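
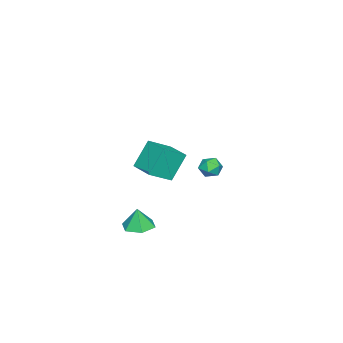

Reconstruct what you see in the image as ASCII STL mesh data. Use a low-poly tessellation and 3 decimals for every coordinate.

solid 
facet normal -0.055 0.044 -0.998
outer loop
vertex 4.46 -2.109 -2.854
vertex 3.501 -1.689 -2.783
vertex 4.346 -1.067 -2.802
endloop
endfacet
facet normal 0.870 0.071 0.488
outer loop
vertex 4.46 -2.109 -2.854
vertex 4.346 -1.067 -2.802
vertex 3.579 -1.751 -1.337
endloop
endfacet
facet normal -0.054 0.043 -0.998
outer loop
vertex 4.346 -1.067 -2.802
vertex 3.501 -1.689 -2.783
vertex 3.387 -0.646 -2.732
endloop
endfacet
facet normal 0.370 0.752 0.545
outer loop
vertex 4.346 -1.067 -2.802
vertex 3.387 -0.646 -2.732
vertex 3.579 -1.751 -1.337
endloop
endfacet
facet normal -0.054 0.043 -0.998
outer loop
vertex 3.387 -0.646 -2.732
vertex 3.501 -1.689 -2.783
vertex 2.541 -1.268 -2.713
endloop
endfacet
facet normal -0.471 0.659 0.587
outer loop
vertex 3.387 -0.646 -2.732
vertex 2.541 -1.268 -2.713
vertex 3.579 -1.751 -1.337
endloop
endfacet
facet normal -0.054 0.043 -0.998
outer loop
vertex 2.541 -1.268 -2.713
vertex 3.501 -1.689 -2.783
vertex 2.655 -2.311 -2.764
endloop
endfacet
facet normal -0.812 -0.117 0.572
outer loop
vertex 2.541 -1.268 -2.713
vertex 2.655 -2.311 -2.764
vertex 3.579 -1.751 -1.337
endloop
endfacet
facet normal -0.055 0.044 -0.998
outer loop
vertex 2.655 -2.311 -2.764
vertex 3.501 -1.689 -2.783
vertex 3.615 -2.731 -2.835
endloop
endfacet
facet normal -0.311 -0.799 0.515
outer loop
vertex 2.655 -2.311 -2.764
vertex 3.615 -2.731 -2.835
vertex 3.579 -1.751 -1.337
endloop
endfacet
facet normal -0.055 0.044 -0.998
outer loop
vertex 3.615 -2.731 -2.835
vertex 3.501 -1.689 -2.783
vertex 4.46 -2.109 -2.854
endloop
endfacet
facet normal 0.529 -0.704 0.473
outer loop
vertex 3.615 -2.731 -2.835
vertex 4.46 -2.109 -2.854
vertex 3.579 -1.751 -1.337
endloop
endfacet
facet normal -0.623 -0.781 0.039
outer loop
vertex -4.695 -0.548 -1.145
vertex -4.108 -1.035 -1.525
vertex -4.129 -0.976 -0.675
endloop
endfacet
facet normal -0.739 -0.337 0.583
outer loop
vertex -4.695 -0.548 -1.145
vertex -4.129 -0.976 -0.675
vertex -4.333 -0.175 -0.471
endloop
endfacet
facet normal -0.899 0.305 0.314
outer loop
vertex -4.695 -0.548 -1.145
vertex -4.333 -0.175 -0.471
vertex -4.438 0.262 -1.195
endloop
endfacet
facet normal -0.882 0.255 -0.397
outer loop
vertex -4.695 -0.548 -1.145
vertex -4.438 0.262 -1.195
vertex -4.299 -0.27 -1.846
endloop
endfacet
facet normal -0.712 -0.415 -0.567
outer loop
vertex -4.695 -0.548 -1.145
vertex -4.299 -0.27 -1.846
vertex -4.108 -1.035 -1.525
endloop
endfacet
facet normal -0.130 -0.276 0.952
outer loop
vertex -4.333 -0.175 -0.471
vertex -4.129 -0.976 -0.675
vertex -3.521 -0.43 -0.434
endloop
endfacet
facet normal 0.057 -0.996 0.071
outer loop
vertex -4.129 -0.976 -0.675
vertex -4.108 -1.035 -1.525
vertex -3.382 -0.962 -1.085
endloop
endfacet
facet normal -0.085 -0.404 -0.911
outer loop
vertex -4.108 -1.035 -1.525
vertex -4.299 -0.27 -1.846
vertex -3.487 -0.525 -1.809
endloop
endfacet
facet normal -0.361 0.683 -0.635
outer loop
vertex -4.299 -0.27 -1.846
vertex -4.438 0.262 -1.195
vertex -3.691 0.276 -1.605
endloop
endfacet
facet normal -0.390 0.762 0.517
outer loop
vertex -4.438 0.262 -1.195
vertex -4.333 -0.175 -0.471
vertex -3.712 0.335 -0.755
endloop
endfacet
facet normal 0.882 -0.255 0.397
outer loop
vertex -3.125 -0.152 -1.135
vertex -3.521 -0.43 -0.434
vertex -3.382 -0.962 -1.085
endloop
endfacet
facet normal 0.899 -0.305 -0.314
outer loop
vertex -3.125 -0.152 -1.135
vertex -3.382 -0.962 -1.085
vertex -3.487 -0.525 -1.809
endloop
endfacet
facet normal 0.739 0.337 -0.583
outer loop
vertex -3.125 -0.152 -1.135
vertex -3.487 -0.525 -1.809
vertex -3.691 0.276 -1.605
endloop
endfacet
facet normal 0.623 0.781 -0.039
outer loop
vertex -3.125 -0.152 -1.135
vertex -3.691 0.276 -1.605
vertex -3.712 0.335 -0.755
endloop
endfacet
facet normal 0.712 0.415 0.567
outer loop
vertex -3.125 -0.152 -1.135
vertex -3.712 0.335 -0.755
vertex -3.521 -0.43 -0.434
endloop
endfacet
facet normal 0.361 -0.683 0.635
outer loop
vertex -3.382 -0.962 -1.085
vertex -3.521 -0.43 -0.434
vertex -4.129 -0.976 -0.675
endloop
endfacet
facet normal 0.390 -0.762 -0.517
outer loop
vertex -3.487 -0.525 -1.809
vertex -3.382 -0.962 -1.085
vertex -4.108 -1.035 -1.525
endloop
endfacet
facet normal 0.130 0.276 -0.952
outer loop
vertex -3.691 0.276 -1.605
vertex -3.487 -0.525 -1.809
vertex -4.299 -0.27 -1.846
endloop
endfacet
facet normal -0.057 0.996 -0.071
outer loop
vertex -3.712 0.335 -0.755
vertex -3.691 0.276 -1.605
vertex -4.438 0.262 -1.195
endloop
endfacet
facet normal 0.085 0.404 0.911
outer loop
vertex -3.521 -0.43 -0.434
vertex -3.712 0.335 -0.755
vertex -4.333 -0.175 -0.471
endloop
endfacet
facet normal -0.707 0.492 -0.507
outer loop
vertex 2.26 -0.177 3.64
vertex 3.21 1.266 3.716
vertex 3.172 -0.685 1.876
endloop
endfacet
facet normal -0.549 -0.835 -0.044
outer loop
vertex 4.41 -1.546 2.764
vertex 2.26 -0.177 3.64
vertex 3.172 -0.685 1.876
endloop
endfacet
facet normal -0.707 0.492 -0.507
outer loop
vertex 3.172 -0.685 1.876
vertex 3.21 1.266 3.716
vertex 4.122 0.759 1.952
endloop
endfacet
facet normal 0.445 -0.248 -0.861
outer loop
vertex 4.122 0.759 1.952
vertex 4.41 -1.546 2.764
vertex 3.172 -0.685 1.876
endloop
endfacet
facet normal -0.445 0.248 0.861
outer loop
vertex 2.26 -0.177 3.64
vertex 4.448 0.405 4.604
vertex 3.21 1.266 3.716
endloop
endfacet
facet normal -0.549 -0.834 -0.044
outer loop
vertex 3.498 -1.039 4.528
vertex 2.26 -0.177 3.64
vertex 4.41 -1.546 2.764
endloop
endfacet
facet normal -0.445 0.247 0.861
outer loop
vertex 3.498 -1.039 4.528
vertex 4.448 0.405 4.604
vertex 2.26 -0.177 3.64
endloop
endfacet
facet normal 0.549 0.835 0.044
outer loop
vertex 3.21 1.266 3.716
vertex 4.448 0.405 4.604
vertex 4.122 0.759 1.952
endloop
endfacet
facet normal 0.445 -0.248 -0.861
outer loop
vertex 5.36 -0.103 2.84
vertex 4.41 -1.546 2.764
vertex 4.122 0.759 1.952
endloop
endfacet
facet normal 0.550 0.834 0.044
outer loop
vertex 4.122 0.759 1.952
vertex 4.448 0.405 4.604
vertex 5.36 -0.103 2.84
endloop
endfacet
facet normal 0.707 -0.492 0.507
outer loop
vertex 5.36 -0.103 2.84
vertex 3.498 -1.039 4.528
vertex 4.41 -1.546 2.764
endloop
endfacet
facet normal 0.707 -0.492 0.507
outer loop
vertex 4.448 0.405 4.604
vertex 3.498 -1.039 4.528
vertex 5.36 -0.103 2.84
endloop
endfacet

endsolid


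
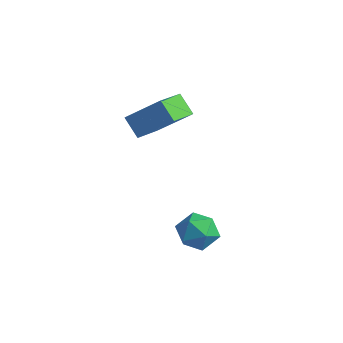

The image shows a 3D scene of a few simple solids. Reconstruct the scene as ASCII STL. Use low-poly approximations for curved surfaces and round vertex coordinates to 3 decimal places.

solid 
facet normal -0.111 0.804 0.583
outer loop
vertex 2.555 -2.671 -1.917
vertex 2.063 -3.122 -1.389
vertex 2.905 -3.094 -1.267
endloop
endfacet
facet normal 0.519 0.817 0.252
outer loop
vertex 2.555 -2.671 -1.917
vertex 2.905 -3.094 -1.267
vertex 3.283 -3.099 -2.03
endloop
endfacet
facet normal 0.399 0.798 -0.451
outer loop
vertex 2.555 -2.671 -1.917
vertex 3.283 -3.099 -2.03
vertex 2.674 -3.13 -2.624
endloop
endfacet
facet normal -0.306 0.774 -0.554
outer loop
vertex 2.555 -2.671 -1.917
vertex 2.674 -3.13 -2.624
vertex 1.92 -3.145 -2.228
endloop
endfacet
facet normal -0.622 0.778 0.085
outer loop
vertex 2.555 -2.671 -1.917
vertex 1.92 -3.145 -2.228
vertex 2.063 -3.122 -1.389
endloop
endfacet
facet normal 0.874 0.224 0.432
outer loop
vertex 3.283 -3.099 -2.03
vertex 2.905 -3.094 -1.267
vertex 3.24 -3.815 -1.572
endloop
endfacet
facet normal -0.147 0.203 0.968
outer loop
vertex 2.905 -3.094 -1.267
vertex 2.063 -3.122 -1.389
vertex 2.486 -3.83 -1.176
endloop
endfacet
facet normal -0.974 0.162 0.161
outer loop
vertex 2.063 -3.122 -1.389
vertex 1.92 -3.145 -2.228
vertex 1.877 -3.861 -1.77
endloop
endfacet
facet normal -0.462 0.155 -0.873
outer loop
vertex 1.92 -3.145 -2.228
vertex 2.674 -3.13 -2.624
vertex 2.255 -3.866 -2.533
endloop
endfacet
facet normal 0.680 0.193 -0.707
outer loop
vertex 2.674 -3.13 -2.624
vertex 3.283 -3.099 -2.03
vertex 3.097 -3.838 -2.411
endloop
endfacet
facet normal 0.306 -0.774 0.554
outer loop
vertex 2.605 -4.289 -1.883
vertex 3.24 -3.815 -1.572
vertex 2.486 -3.83 -1.176
endloop
endfacet
facet normal -0.399 -0.798 0.451
outer loop
vertex 2.605 -4.289 -1.883
vertex 2.486 -3.83 -1.176
vertex 1.877 -3.861 -1.77
endloop
endfacet
facet normal -0.519 -0.817 -0.252
outer loop
vertex 2.605 -4.289 -1.883
vertex 1.877 -3.861 -1.77
vertex 2.255 -3.866 -2.533
endloop
endfacet
facet normal 0.111 -0.804 -0.583
outer loop
vertex 2.605 -4.289 -1.883
vertex 2.255 -3.866 -2.533
vertex 3.097 -3.838 -2.411
endloop
endfacet
facet normal 0.622 -0.778 -0.085
outer loop
vertex 2.605 -4.289 -1.883
vertex 3.097 -3.838 -2.411
vertex 3.24 -3.815 -1.572
endloop
endfacet
facet normal 0.462 -0.155 0.873
outer loop
vertex 2.486 -3.83 -1.176
vertex 3.24 -3.815 -1.572
vertex 2.905 -3.094 -1.267
endloop
endfacet
facet normal -0.680 -0.193 0.707
outer loop
vertex 1.877 -3.861 -1.77
vertex 2.486 -3.83 -1.176
vertex 2.063 -3.122 -1.389
endloop
endfacet
facet normal -0.874 -0.224 -0.432
outer loop
vertex 2.255 -3.866 -2.533
vertex 1.877 -3.861 -1.77
vertex 1.92 -3.145 -2.228
endloop
endfacet
facet normal 0.147 -0.203 -0.968
outer loop
vertex 3.097 -3.838 -2.411
vertex 2.255 -3.866 -2.533
vertex 2.674 -3.13 -2.624
endloop
endfacet
facet normal 0.974 -0.162 -0.161
outer loop
vertex 3.24 -3.815 -1.572
vertex 3.097 -3.838 -2.411
vertex 3.283 -3.099 -2.03
endloop
endfacet
facet normal -0.675 -0.330 -0.660
outer loop
vertex -1.123 -3.097 2.062
vertex -1.32 -1.842 1.636
vertex -0.414 -3.212 1.395
endloop
endfacet
facet normal 0.147 -0.937 0.318
outer loop
vertex 0.76 -2.638 2.544
vertex -1.123 -3.097 2.062
vertex -0.414 -3.212 1.395
endloop
endfacet
facet normal -0.675 -0.330 -0.660
outer loop
vertex -0.414 -3.212 1.395
vertex -1.32 -1.842 1.636
vertex -0.611 -1.957 0.969
endloop
endfacet
facet normal 0.723 -0.117 -0.680
outer loop
vertex -0.611 -1.957 0.969
vertex 0.76 -2.638 2.544
vertex -0.414 -3.212 1.395
endloop
endfacet
facet normal -0.723 0.117 0.680
outer loop
vertex -1.123 -3.097 2.062
vertex -0.146 -1.268 2.785
vertex -1.32 -1.842 1.636
endloop
endfacet
facet normal 0.147 -0.937 0.318
outer loop
vertex 0.051 -2.523 3.211
vertex -1.123 -3.097 2.062
vertex 0.76 -2.638 2.544
endloop
endfacet
facet normal -0.723 0.117 0.680
outer loop
vertex 0.051 -2.523 3.211
vertex -0.146 -1.268 2.785
vertex -1.123 -3.097 2.062
endloop
endfacet
facet normal -0.147 0.937 -0.318
outer loop
vertex -1.32 -1.842 1.636
vertex -0.146 -1.268 2.785
vertex -0.611 -1.957 0.969
endloop
endfacet
facet normal 0.723 -0.117 -0.680
outer loop
vertex 0.563 -1.383 2.118
vertex 0.76 -2.638 2.544
vertex -0.611 -1.957 0.969
endloop
endfacet
facet normal -0.147 0.937 -0.318
outer loop
vertex -0.611 -1.957 0.969
vertex -0.146 -1.268 2.785
vertex 0.563 -1.383 2.118
endloop
endfacet
facet normal 0.675 0.330 0.660
outer loop
vertex 0.563 -1.383 2.118
vertex 0.051 -2.523 3.211
vertex 0.76 -2.638 2.544
endloop
endfacet
facet normal 0.675 0.330 0.660
outer loop
vertex -0.146 -1.268 2.785
vertex 0.051 -2.523 3.211
vertex 0.563 -1.383 2.118
endloop
endfacet

endsolid


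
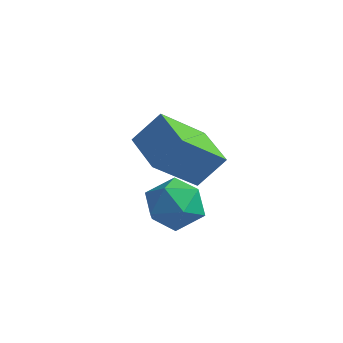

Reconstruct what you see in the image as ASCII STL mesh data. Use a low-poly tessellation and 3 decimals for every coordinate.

solid 
facet normal -0.380 0.911 0.160
outer loop
vertex 4.15 -1.986 -3.308
vertex 3.234 -2.323 -3.565
vertex 3.536 -2.366 -2.603
endloop
endfacet
facet normal 0.181 0.791 0.584
outer loop
vertex 4.15 -1.986 -3.308
vertex 3.536 -2.366 -2.603
vertex 4.518 -2.597 -2.594
endloop
endfacet
facet normal 0.744 0.647 0.170
outer loop
vertex 4.15 -1.986 -3.308
vertex 4.518 -2.597 -2.594
vertex 4.824 -2.697 -3.551
endloop
endfacet
facet normal 0.530 0.677 -0.511
outer loop
vertex 4.15 -1.986 -3.308
vertex 4.824 -2.697 -3.551
vertex 4.03 -2.528 -4.151
endloop
endfacet
facet normal -0.164 0.840 -0.517
outer loop
vertex 4.15 -1.986 -3.308
vertex 4.03 -2.528 -4.151
vertex 3.234 -2.323 -3.565
endloop
endfacet
facet normal 0.041 0.213 0.976
outer loop
vertex 4.518 -2.597 -2.594
vertex 3.536 -2.366 -2.603
vertex 3.83 -3.312 -2.409
endloop
endfacet
facet normal -0.867 0.406 0.290
outer loop
vertex 3.536 -2.366 -2.603
vertex 3.234 -2.323 -3.565
vertex 3.036 -3.143 -3.009
endloop
endfacet
facet normal -0.518 0.290 -0.805
outer loop
vertex 3.234 -2.323 -3.565
vertex 4.03 -2.528 -4.151
vertex 3.342 -3.243 -3.966
endloop
endfacet
facet normal 0.606 0.025 -0.795
outer loop
vertex 4.03 -2.528 -4.151
vertex 4.824 -2.697 -3.551
vertex 4.324 -3.474 -3.957
endloop
endfacet
facet normal 0.952 -0.022 0.307
outer loop
vertex 4.824 -2.697 -3.551
vertex 4.518 -2.597 -2.594
vertex 4.626 -3.517 -2.995
endloop
endfacet
facet normal -0.530 -0.677 0.511
outer loop
vertex 3.71 -3.854 -3.252
vertex 3.83 -3.312 -2.409
vertex 3.036 -3.143 -3.009
endloop
endfacet
facet normal -0.744 -0.647 -0.170
outer loop
vertex 3.71 -3.854 -3.252
vertex 3.036 -3.143 -3.009
vertex 3.342 -3.243 -3.966
endloop
endfacet
facet normal -0.181 -0.791 -0.584
outer loop
vertex 3.71 -3.854 -3.252
vertex 3.342 -3.243 -3.966
vertex 4.324 -3.474 -3.957
endloop
endfacet
facet normal 0.380 -0.911 -0.160
outer loop
vertex 3.71 -3.854 -3.252
vertex 4.324 -3.474 -3.957
vertex 4.626 -3.517 -2.995
endloop
endfacet
facet normal 0.164 -0.840 0.517
outer loop
vertex 3.71 -3.854 -3.252
vertex 4.626 -3.517 -2.995
vertex 3.83 -3.312 -2.409
endloop
endfacet
facet normal -0.606 -0.025 0.795
outer loop
vertex 3.036 -3.143 -3.009
vertex 3.83 -3.312 -2.409
vertex 3.536 -2.366 -2.603
endloop
endfacet
facet normal -0.952 0.022 -0.307
outer loop
vertex 3.342 -3.243 -3.966
vertex 3.036 -3.143 -3.009
vertex 3.234 -2.323 -3.565
endloop
endfacet
facet normal -0.041 -0.213 -0.976
outer loop
vertex 4.324 -3.474 -3.957
vertex 3.342 -3.243 -3.966
vertex 4.03 -2.528 -4.151
endloop
endfacet
facet normal 0.867 -0.406 -0.290
outer loop
vertex 4.626 -3.517 -2.995
vertex 4.324 -3.474 -3.957
vertex 4.824 -2.697 -3.551
endloop
endfacet
facet normal 0.518 -0.290 0.805
outer loop
vertex 3.83 -3.312 -2.409
vertex 4.626 -3.517 -2.995
vertex 4.518 -2.597 -2.594
endloop
endfacet
facet normal -0.440 -0.507 -0.741
outer loop
vertex 2.395 -1.848 -2.867
vertex 1.007 -0.943 -2.662
vertex 3.095 -0.467 -4.226
endloop
endfacet
facet normal 0.832 -0.542 -0.122
outer loop
vertex 3.693 0.223 -3.218
vertex 2.395 -1.848 -2.867
vertex 3.095 -0.467 -4.226
endloop
endfacet
facet normal -0.440 -0.507 -0.741
outer loop
vertex 3.095 -0.467 -4.226
vertex 1.007 -0.943 -2.662
vertex 1.706 0.438 -4.021
endloop
endfacet
facet normal 0.339 0.670 -0.660
outer loop
vertex 1.706 0.438 -4.021
vertex 3.693 0.223 -3.218
vertex 3.095 -0.467 -4.226
endloop
endfacet
facet normal -0.339 -0.670 0.660
outer loop
vertex 2.395 -1.848 -2.867
vertex 1.605 -0.253 -1.654
vertex 1.007 -0.943 -2.662
endloop
endfacet
facet normal 0.831 -0.542 -0.123
outer loop
vertex 2.994 -1.158 -1.859
vertex 2.395 -1.848 -2.867
vertex 3.693 0.223 -3.218
endloop
endfacet
facet normal -0.339 -0.670 0.660
outer loop
vertex 2.994 -1.158 -1.859
vertex 1.605 -0.253 -1.654
vertex 2.395 -1.848 -2.867
endloop
endfacet
facet normal -0.832 0.542 0.123
outer loop
vertex 1.007 -0.943 -2.662
vertex 1.605 -0.253 -1.654
vertex 1.706 0.438 -4.021
endloop
endfacet
facet normal 0.339 0.670 -0.660
outer loop
vertex 2.305 1.128 -3.013
vertex 3.693 0.223 -3.218
vertex 1.706 0.438 -4.021
endloop
endfacet
facet normal -0.831 0.542 0.123
outer loop
vertex 1.706 0.438 -4.021
vertex 1.605 -0.253 -1.654
vertex 2.305 1.128 -3.013
endloop
endfacet
facet normal 0.440 0.507 0.741
outer loop
vertex 2.305 1.128 -3.013
vertex 2.994 -1.158 -1.859
vertex 3.693 0.223 -3.218
endloop
endfacet
facet normal 0.440 0.507 0.741
outer loop
vertex 1.605 -0.253 -1.654
vertex 2.994 -1.158 -1.859
vertex 2.305 1.128 -3.013
endloop
endfacet

endsolid


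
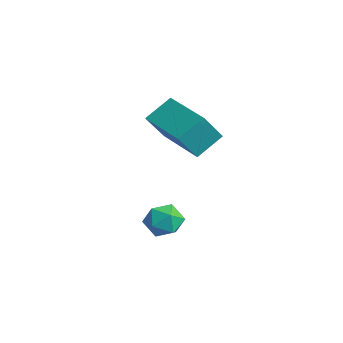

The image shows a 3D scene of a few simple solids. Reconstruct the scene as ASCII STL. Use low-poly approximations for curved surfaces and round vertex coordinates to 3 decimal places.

solid 
facet normal -0.992 -0.111 0.067
outer loop
vertex -3.009 -0.282 2.21
vertex -3.164 0.463 1.156
vertex -2.95 -1.207 1.546
endloop
endfacet
facet normal 0.119 -0.574 0.810
outer loop
vertex -1.136 -1.003 1.424
vertex -3.009 -0.282 2.21
vertex -2.95 -1.207 1.546
endloop
endfacet
facet normal -0.992 -0.111 0.067
outer loop
vertex -2.95 -1.207 1.546
vertex -3.164 0.463 1.156
vertex -3.105 -0.462 0.493
endloop
endfacet
facet normal 0.052 -0.812 -0.582
outer loop
vertex -3.105 -0.462 0.493
vertex -1.136 -1.003 1.424
vertex -2.95 -1.207 1.546
endloop
endfacet
facet normal -0.052 0.812 0.582
outer loop
vertex -3.009 -0.282 2.21
vertex -1.35 0.667 1.034
vertex -3.164 0.463 1.156
endloop
endfacet
facet normal 0.119 -0.573 0.811
outer loop
vertex -1.195 -0.078 2.087
vertex -3.009 -0.282 2.21
vertex -1.136 -1.003 1.424
endloop
endfacet
facet normal -0.052 0.812 0.582
outer loop
vertex -1.195 -0.078 2.087
vertex -1.35 0.667 1.034
vertex -3.009 -0.282 2.21
endloop
endfacet
facet normal -0.119 0.573 -0.811
outer loop
vertex -3.164 0.463 1.156
vertex -1.35 0.667 1.034
vertex -3.105 -0.462 0.493
endloop
endfacet
facet normal 0.052 -0.812 -0.581
outer loop
vertex -1.291 -0.258 0.37
vertex -1.136 -1.003 1.424
vertex -3.105 -0.462 0.493
endloop
endfacet
facet normal -0.119 0.574 -0.810
outer loop
vertex -3.105 -0.462 0.493
vertex -1.35 0.667 1.034
vertex -1.291 -0.258 0.37
endloop
endfacet
facet normal 0.992 0.111 -0.067
outer loop
vertex -1.291 -0.258 0.37
vertex -1.195 -0.078 2.087
vertex -1.136 -1.003 1.424
endloop
endfacet
facet normal 0.992 0.111 -0.067
outer loop
vertex -1.35 0.667 1.034
vertex -1.195 -0.078 2.087
vertex -1.291 -0.258 0.37
endloop
endfacet
facet normal 0.126 0.002 0.992
outer loop
vertex -1.896 -0.83 -1.919
vertex -1.898 -1.545 -1.917
vertex -1.283 -1.19 -1.996
endloop
endfacet
facet normal 0.427 0.577 0.696
outer loop
vertex -1.896 -0.83 -1.919
vertex -1.283 -1.19 -1.996
vertex -1.411 -0.612 -2.397
endloop
endfacet
facet normal -0.083 0.936 0.343
outer loop
vertex -1.896 -0.83 -1.919
vertex -1.411 -0.612 -2.397
vertex -2.105 -0.611 -2.567
endloop
endfacet
facet normal -0.696 0.582 0.421
outer loop
vertex -1.896 -0.83 -1.919
vertex -2.105 -0.611 -2.567
vertex -2.407 -1.187 -2.27
endloop
endfacet
facet normal -0.568 0.004 0.823
outer loop
vertex -1.896 -0.83 -1.919
vertex -2.407 -1.187 -2.27
vertex -1.898 -1.545 -1.917
endloop
endfacet
facet normal 0.909 0.355 0.221
outer loop
vertex -1.411 -0.612 -2.397
vertex -1.283 -1.19 -1.996
vertex -1.113 -1.193 -2.69
endloop
endfacet
facet normal 0.422 -0.576 0.700
outer loop
vertex -1.283 -1.19 -1.996
vertex -1.898 -1.545 -1.917
vertex -1.415 -1.769 -2.393
endloop
endfacet
facet normal -0.699 -0.574 0.426
outer loop
vertex -1.898 -1.545 -1.917
vertex -2.407 -1.187 -2.27
vertex -2.109 -1.768 -2.563
endloop
endfacet
facet normal -0.906 0.360 -0.223
outer loop
vertex -2.407 -1.187 -2.27
vertex -2.105 -0.611 -2.567
vertex -2.237 -1.19 -2.964
endloop
endfacet
facet normal 0.087 0.933 -0.350
outer loop
vertex -2.105 -0.611 -2.567
vertex -1.411 -0.612 -2.397
vertex -1.622 -0.835 -3.043
endloop
endfacet
facet normal 0.696 -0.582 -0.421
outer loop
vertex -1.624 -1.55 -3.041
vertex -1.113 -1.193 -2.69
vertex -1.415 -1.769 -2.393
endloop
endfacet
facet normal 0.083 -0.936 -0.343
outer loop
vertex -1.624 -1.55 -3.041
vertex -1.415 -1.769 -2.393
vertex -2.109 -1.768 -2.563
endloop
endfacet
facet normal -0.427 -0.577 -0.696
outer loop
vertex -1.624 -1.55 -3.041
vertex -2.109 -1.768 -2.563
vertex -2.237 -1.19 -2.964
endloop
endfacet
facet normal -0.126 -0.002 -0.992
outer loop
vertex -1.624 -1.55 -3.041
vertex -2.237 -1.19 -2.964
vertex -1.622 -0.835 -3.043
endloop
endfacet
facet normal 0.568 -0.004 -0.823
outer loop
vertex -1.624 -1.55 -3.041
vertex -1.622 -0.835 -3.043
vertex -1.113 -1.193 -2.69
endloop
endfacet
facet normal 0.906 -0.360 0.223
outer loop
vertex -1.415 -1.769 -2.393
vertex -1.113 -1.193 -2.69
vertex -1.283 -1.19 -1.996
endloop
endfacet
facet normal -0.087 -0.933 0.350
outer loop
vertex -2.109 -1.768 -2.563
vertex -1.415 -1.769 -2.393
vertex -1.898 -1.545 -1.917
endloop
endfacet
facet normal -0.909 -0.355 -0.221
outer loop
vertex -2.237 -1.19 -2.964
vertex -2.109 -1.768 -2.563
vertex -2.407 -1.187 -2.27
endloop
endfacet
facet normal -0.422 0.576 -0.700
outer loop
vertex -1.622 -0.835 -3.043
vertex -2.237 -1.19 -2.964
vertex -2.105 -0.611 -2.567
endloop
endfacet
facet normal 0.699 0.574 -0.426
outer loop
vertex -1.113 -1.193 -2.69
vertex -1.622 -0.835 -3.043
vertex -1.411 -0.612 -2.397
endloop
endfacet

endsolid


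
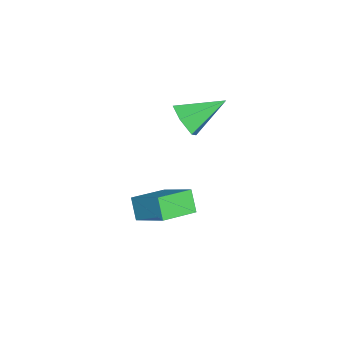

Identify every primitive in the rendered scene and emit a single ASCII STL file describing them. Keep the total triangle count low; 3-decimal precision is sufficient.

solid 
facet normal 0.383 -0.793 -0.474
outer loop
vertex -1.978 -1.023 2.516
vertex -2.669 -0.968 1.866
vertex -1.855 -0.496 1.735
endloop
endfacet
facet normal 0.705 0.532 0.470
outer loop
vertex -1.978 -1.023 2.516
vertex -1.855 -0.496 1.735
vertex -3.451 0.648 2.834
endloop
endfacet
facet normal 0.384 -0.793 -0.474
outer loop
vertex -1.855 -0.496 1.735
vertex -2.669 -0.968 1.866
vertex -2.546 -0.442 1.085
endloop
endfacet
facet normal 0.384 0.860 -0.337
outer loop
vertex -1.855 -0.496 1.735
vertex -2.546 -0.442 1.085
vertex -3.451 0.648 2.834
endloop
endfacet
facet normal 0.384 -0.793 -0.474
outer loop
vertex -2.546 -0.442 1.085
vertex -2.669 -0.968 1.866
vertex -3.36 -0.914 1.216
endloop
endfacet
facet normal -0.463 0.624 -0.629
outer loop
vertex -2.546 -0.442 1.085
vertex -3.36 -0.914 1.216
vertex -3.451 0.648 2.834
endloop
endfacet
facet normal 0.384 -0.792 -0.474
outer loop
vertex -3.36 -0.914 1.216
vertex -2.669 -0.968 1.866
vertex -3.483 -1.441 1.997
endloop
endfacet
facet normal -0.991 0.061 -0.115
outer loop
vertex -3.36 -0.914 1.216
vertex -3.483 -1.441 1.997
vertex -3.451 0.648 2.834
endloop
endfacet
facet normal 0.384 -0.792 -0.474
outer loop
vertex -3.483 -1.441 1.997
vertex -2.669 -0.968 1.866
vertex -2.792 -1.495 2.647
endloop
endfacet
facet normal -0.671 -0.267 0.691
outer loop
vertex -3.483 -1.441 1.997
vertex -2.792 -1.495 2.647
vertex -3.451 0.648 2.834
endloop
endfacet
facet normal 0.383 -0.793 -0.474
outer loop
vertex -2.792 -1.495 2.647
vertex -2.669 -0.968 1.866
vertex -1.978 -1.023 2.516
endloop
endfacet
facet normal 0.177 -0.032 0.984
outer loop
vertex -2.792 -1.495 2.647
vertex -1.978 -1.023 2.516
vertex -3.451 0.648 2.834
endloop
endfacet
facet normal -0.722 0.649 -0.238
outer loop
vertex 0.768 -1.093 0.295
vertex 1.587 0.199 1.335
vertex 1.352 -0.762 -0.576
endloop
endfacet
facet normal -0.443 -0.698 -0.562
outer loop
vertex 2.573 -1.859 -0.175
vertex 0.768 -1.093 0.295
vertex 1.352 -0.762 -0.576
endloop
endfacet
facet normal -0.723 0.649 -0.238
outer loop
vertex 1.352 -0.762 -0.576
vertex 1.587 0.199 1.335
vertex 2.171 0.53 0.463
endloop
endfacet
facet normal 0.531 0.301 -0.792
outer loop
vertex 2.171 0.53 0.463
vertex 2.573 -1.859 -0.175
vertex 1.352 -0.762 -0.576
endloop
endfacet
facet normal -0.531 -0.301 0.792
outer loop
vertex 0.768 -1.093 0.295
vertex 2.808 -0.898 1.736
vertex 1.587 0.199 1.335
endloop
endfacet
facet normal -0.443 -0.699 -0.562
outer loop
vertex 1.989 -2.19 0.697
vertex 0.768 -1.093 0.295
vertex 2.573 -1.859 -0.175
endloop
endfacet
facet normal -0.531 -0.301 0.792
outer loop
vertex 1.989 -2.19 0.697
vertex 2.808 -0.898 1.736
vertex 0.768 -1.093 0.295
endloop
endfacet
facet normal 0.443 0.699 0.562
outer loop
vertex 1.587 0.199 1.335
vertex 2.808 -0.898 1.736
vertex 2.171 0.53 0.463
endloop
endfacet
facet normal 0.531 0.301 -0.792
outer loop
vertex 3.392 -0.567 0.865
vertex 2.573 -1.859 -0.175
vertex 2.171 0.53 0.463
endloop
endfacet
facet normal 0.443 0.699 0.562
outer loop
vertex 2.171 0.53 0.463
vertex 2.808 -0.898 1.736
vertex 3.392 -0.567 0.865
endloop
endfacet
facet normal 0.723 -0.649 0.237
outer loop
vertex 3.392 -0.567 0.865
vertex 1.989 -2.19 0.697
vertex 2.573 -1.859 -0.175
endloop
endfacet
facet normal 0.723 -0.649 0.238
outer loop
vertex 2.808 -0.898 1.736
vertex 1.989 -2.19 0.697
vertex 3.392 -0.567 0.865
endloop
endfacet

endsolid


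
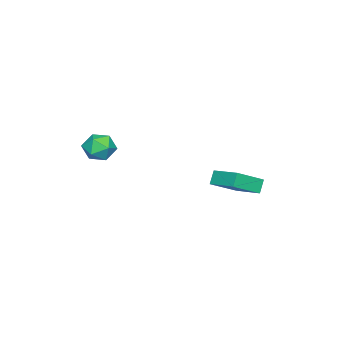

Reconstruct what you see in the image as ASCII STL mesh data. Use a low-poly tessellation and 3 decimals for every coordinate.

solid 
facet normal -0.079 -0.100 0.992
outer loop
vertex 3.657 0.259 1.895
vertex 3.667 -0.568 1.812
vertex 4.379 -0.151 1.911
endloop
endfacet
facet normal 0.266 0.501 0.824
outer loop
vertex 3.657 0.259 1.895
vertex 4.379 -0.151 1.911
vertex 4.317 0.566 1.495
endloop
endfacet
facet normal -0.165 0.895 0.415
outer loop
vertex 3.657 0.259 1.895
vertex 4.317 0.566 1.495
vertex 3.566 0.592 1.14
endloop
endfacet
facet normal -0.777 0.537 0.330
outer loop
vertex 3.657 0.259 1.895
vertex 3.566 0.592 1.14
vertex 3.165 -0.109 1.336
endloop
endfacet
facet normal -0.722 -0.078 0.687
outer loop
vertex 3.657 0.259 1.895
vertex 3.165 -0.109 1.336
vertex 3.667 -0.568 1.812
endloop
endfacet
facet normal 0.840 0.325 0.435
outer loop
vertex 4.317 0.566 1.495
vertex 4.379 -0.151 1.911
vertex 4.735 -0.071 1.164
endloop
endfacet
facet normal 0.281 -0.648 0.708
outer loop
vertex 4.379 -0.151 1.911
vertex 3.667 -0.568 1.812
vertex 4.334 -0.772 1.36
endloop
endfacet
facet normal -0.762 -0.611 0.214
outer loop
vertex 3.667 -0.568 1.812
vertex 3.165 -0.109 1.336
vertex 3.583 -0.746 1.005
endloop
endfacet
facet normal -0.849 0.384 -0.363
outer loop
vertex 3.165 -0.109 1.336
vertex 3.566 0.592 1.14
vertex 3.521 -0.029 0.589
endloop
endfacet
facet normal 0.141 0.964 -0.227
outer loop
vertex 3.566 0.592 1.14
vertex 4.317 0.566 1.495
vertex 4.233 0.388 0.688
endloop
endfacet
facet normal 0.777 -0.537 -0.330
outer loop
vertex 4.243 -0.439 0.605
vertex 4.735 -0.071 1.164
vertex 4.334 -0.772 1.36
endloop
endfacet
facet normal 0.165 -0.895 -0.415
outer loop
vertex 4.243 -0.439 0.605
vertex 4.334 -0.772 1.36
vertex 3.583 -0.746 1.005
endloop
endfacet
facet normal -0.266 -0.501 -0.824
outer loop
vertex 4.243 -0.439 0.605
vertex 3.583 -0.746 1.005
vertex 3.521 -0.029 0.589
endloop
endfacet
facet normal 0.079 0.100 -0.992
outer loop
vertex 4.243 -0.439 0.605
vertex 3.521 -0.029 0.589
vertex 4.233 0.388 0.688
endloop
endfacet
facet normal 0.722 0.078 -0.687
outer loop
vertex 4.243 -0.439 0.605
vertex 4.233 0.388 0.688
vertex 4.735 -0.071 1.164
endloop
endfacet
facet normal 0.849 -0.384 0.363
outer loop
vertex 4.334 -0.772 1.36
vertex 4.735 -0.071 1.164
vertex 4.379 -0.151 1.911
endloop
endfacet
facet normal -0.141 -0.964 0.227
outer loop
vertex 3.583 -0.746 1.005
vertex 4.334 -0.772 1.36
vertex 3.667 -0.568 1.812
endloop
endfacet
facet normal -0.840 -0.325 -0.435
outer loop
vertex 3.521 -0.029 0.589
vertex 3.583 -0.746 1.005
vertex 3.165 -0.109 1.336
endloop
endfacet
facet normal -0.281 0.648 -0.708
outer loop
vertex 4.233 0.388 0.688
vertex 3.521 -0.029 0.589
vertex 3.566 0.592 1.14
endloop
endfacet
facet normal 0.762 0.611 -0.214
outer loop
vertex 4.735 -0.071 1.164
vertex 4.233 0.388 0.688
vertex 4.317 0.566 1.495
endloop
endfacet
facet normal -0.568 -0.016 0.823
outer loop
vertex -1.517 2.865 -2.055
vertex -0.888 4.308 -1.593
vertex -2.733 3.66 -2.88
endloop
endfacet
facet normal -0.384 -0.879 -0.281
outer loop
vertex -2.272 3.672 -3.547
vertex -1.517 2.865 -2.055
vertex -2.733 3.66 -2.88
endloop
endfacet
facet normal -0.568 -0.015 0.823
outer loop
vertex -2.733 3.66 -2.88
vertex -0.888 4.308 -1.593
vertex -2.103 5.102 -2.418
endloop
endfacet
facet normal -0.727 0.476 -0.494
outer loop
vertex -2.103 5.102 -2.418
vertex -2.272 3.672 -3.547
vertex -2.733 3.66 -2.88
endloop
endfacet
facet normal 0.728 -0.475 0.494
outer loop
vertex -1.517 2.865 -2.055
vertex -0.427 4.32 -2.26
vertex -0.888 4.308 -1.593
endloop
endfacet
facet normal -0.384 -0.880 -0.282
outer loop
vertex -1.057 2.878 -2.722
vertex -1.517 2.865 -2.055
vertex -2.272 3.672 -3.547
endloop
endfacet
facet normal 0.728 -0.476 0.493
outer loop
vertex -1.057 2.878 -2.722
vertex -0.427 4.32 -2.26
vertex -1.517 2.865 -2.055
endloop
endfacet
facet normal 0.384 0.880 0.281
outer loop
vertex -0.888 4.308 -1.593
vertex -0.427 4.32 -2.26
vertex -2.103 5.102 -2.418
endloop
endfacet
facet normal -0.729 0.475 -0.493
outer loop
vertex -1.643 5.115 -3.085
vertex -2.272 3.672 -3.547
vertex -2.103 5.102 -2.418
endloop
endfacet
facet normal 0.384 0.879 0.282
outer loop
vertex -2.103 5.102 -2.418
vertex -0.427 4.32 -2.26
vertex -1.643 5.115 -3.085
endloop
endfacet
facet normal 0.569 0.015 -0.822
outer loop
vertex -1.643 5.115 -3.085
vertex -1.057 2.878 -2.722
vertex -2.272 3.672 -3.547
endloop
endfacet
facet normal 0.568 0.015 -0.823
outer loop
vertex -0.427 4.32 -2.26
vertex -1.057 2.878 -2.722
vertex -1.643 5.115 -3.085
endloop
endfacet

endsolid


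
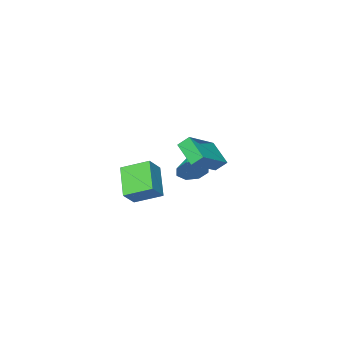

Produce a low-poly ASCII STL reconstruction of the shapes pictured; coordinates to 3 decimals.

solid 
facet normal -0.494 0.527 0.692
outer loop
vertex 1.875 2.965 3.687
vertex 3.772 3.391 4.718
vertex 2.058 4.306 2.797
endloop
endfacet
facet normal -0.862 -0.193 -0.468
outer loop
vertex 2.468 3.869 2.222
vertex 1.875 2.965 3.687
vertex 2.058 4.306 2.797
endloop
endfacet
facet normal -0.494 0.527 0.692
outer loop
vertex 2.058 4.306 2.797
vertex 3.772 3.391 4.718
vertex 3.954 4.732 3.827
endloop
endfacet
facet normal 0.112 0.828 -0.549
outer loop
vertex 3.954 4.732 3.827
vertex 2.468 3.869 2.222
vertex 2.058 4.306 2.797
endloop
endfacet
facet normal -0.112 -0.828 0.549
outer loop
vertex 1.875 2.965 3.687
vertex 4.182 2.954 4.143
vertex 3.772 3.391 4.718
endloop
endfacet
facet normal -0.862 -0.195 -0.469
outer loop
vertex 2.286 2.528 3.113
vertex 1.875 2.965 3.687
vertex 2.468 3.869 2.222
endloop
endfacet
facet normal -0.113 -0.828 0.550
outer loop
vertex 2.286 2.528 3.113
vertex 4.182 2.954 4.143
vertex 1.875 2.965 3.687
endloop
endfacet
facet normal 0.862 0.194 0.468
outer loop
vertex 3.772 3.391 4.718
vertex 4.182 2.954 4.143
vertex 3.954 4.732 3.827
endloop
endfacet
facet normal 0.113 0.828 -0.550
outer loop
vertex 4.365 4.295 3.253
vertex 2.468 3.869 2.222
vertex 3.954 4.732 3.827
endloop
endfacet
facet normal 0.862 0.194 0.469
outer loop
vertex 3.954 4.732 3.827
vertex 4.182 2.954 4.143
vertex 4.365 4.295 3.253
endloop
endfacet
facet normal 0.494 -0.527 -0.692
outer loop
vertex 4.365 4.295 3.253
vertex 2.286 2.528 3.113
vertex 2.468 3.869 2.222
endloop
endfacet
facet normal 0.494 -0.527 -0.692
outer loop
vertex 4.182 2.954 4.143
vertex 2.286 2.528 3.113
vertex 4.365 4.295 3.253
endloop
endfacet
facet normal -0.715 -0.213 -0.666
outer loop
vertex 1.935 -3.987 -0.943
vertex 0.926 -2.712 -0.268
vertex 2.792 -2.583 -2.312
endloop
endfacet
facet normal 0.574 -0.724 -0.383
outer loop
vertex 3.714 -2.308 -1.452
vertex 1.935 -3.987 -0.943
vertex 2.792 -2.583 -2.312
endloop
endfacet
facet normal -0.715 -0.213 -0.666
outer loop
vertex 2.792 -2.583 -2.312
vertex 0.926 -2.712 -0.268
vertex 1.783 -1.309 -1.637
endloop
endfacet
facet normal 0.401 0.656 -0.639
outer loop
vertex 1.783 -1.309 -1.637
vertex 3.714 -2.308 -1.452
vertex 2.792 -2.583 -2.312
endloop
endfacet
facet normal -0.401 -0.656 0.640
outer loop
vertex 1.935 -3.987 -0.943
vertex 1.848 -2.437 0.592
vertex 0.926 -2.712 -0.268
endloop
endfacet
facet normal 0.574 -0.724 -0.383
outer loop
vertex 2.857 -3.711 -0.083
vertex 1.935 -3.987 -0.943
vertex 3.714 -2.308 -1.452
endloop
endfacet
facet normal -0.400 -0.656 0.640
outer loop
vertex 2.857 -3.711 -0.083
vertex 1.848 -2.437 0.592
vertex 1.935 -3.987 -0.943
endloop
endfacet
facet normal -0.573 0.724 0.383
outer loop
vertex 0.926 -2.712 -0.268
vertex 1.848 -2.437 0.592
vertex 1.783 -1.309 -1.637
endloop
endfacet
facet normal 0.401 0.656 -0.640
outer loop
vertex 2.705 -1.033 -0.777
vertex 3.714 -2.308 -1.452
vertex 1.783 -1.309 -1.637
endloop
endfacet
facet normal -0.574 0.724 0.383
outer loop
vertex 1.783 -1.309 -1.637
vertex 1.848 -2.437 0.592
vertex 2.705 -1.033 -0.777
endloop
endfacet
facet normal 0.715 0.213 0.666
outer loop
vertex 2.705 -1.033 -0.777
vertex 2.857 -3.711 -0.083
vertex 3.714 -2.308 -1.452
endloop
endfacet
facet normal 0.715 0.213 0.666
outer loop
vertex 1.848 -2.437 0.592
vertex 2.857 -3.711 -0.083
vertex 2.705 -1.033 -0.777
endloop
endfacet
facet normal 0.422 0.819 -0.389
outer loop
vertex 1.468 0.223 1.264
vertex 0.956 0.126 0.505
vertex 0.852 0.562 1.309
endloop
endfacet
facet normal -0.029 -0.183 0.983
outer loop
vertex 1.468 0.223 1.264
vertex 0.852 0.562 1.309
vertex 0.404 -0.946 1.015
endloop
endfacet
facet normal 0.421 0.819 -0.390
outer loop
vertex 0.852 0.562 1.309
vertex 0.956 0.126 0.505
vertex 0.297 0.645 0.883
endloop
endfacet
facet normal -0.606 0.025 0.795
outer loop
vertex 0.852 0.562 1.309
vertex 0.297 0.645 0.883
vertex 0.404 -0.946 1.015
endloop
endfacet
facet normal 0.422 0.819 -0.389
outer loop
vertex 0.297 0.645 0.883
vertex 0.956 0.126 0.505
vertex 0.128 0.425 0.236
endloop
endfacet
facet normal -0.963 -0.043 0.266
outer loop
vertex 0.297 0.645 0.883
vertex 0.128 0.425 0.236
vertex 0.404 -0.946 1.015
endloop
endfacet
facet normal 0.422 0.819 -0.389
outer loop
vertex 0.128 0.425 0.236
vertex 0.956 0.126 0.505
vertex 0.444 0.03 -0.253
endloop
endfacet
facet normal -0.890 -0.347 -0.295
outer loop
vertex 0.128 0.425 0.236
vertex 0.444 0.03 -0.253
vertex 0.404 -0.946 1.015
endloop
endfacet
facet normal 0.422 0.819 -0.389
outer loop
vertex 0.444 0.03 -0.253
vertex 0.956 0.126 0.505
vertex 1.06 -0.309 -0.299
endloop
endfacet
facet normal -0.431 -0.708 -0.559
outer loop
vertex 0.444 0.03 -0.253
vertex 1.06 -0.309 -0.299
vertex 0.404 -0.946 1.015
endloop
endfacet
facet normal 0.421 0.819 -0.389
outer loop
vertex 1.06 -0.309 -0.299
vertex 0.956 0.126 0.505
vertex 1.615 -0.392 0.127
endloop
endfacet
facet normal 0.148 -0.917 -0.371
outer loop
vertex 1.06 -0.309 -0.299
vertex 1.615 -0.392 0.127
vertex 0.404 -0.946 1.015
endloop
endfacet
facet normal 0.421 0.819 -0.389
outer loop
vertex 1.615 -0.392 0.127
vertex 0.956 0.126 0.505
vertex 1.784 -0.172 0.774
endloop
endfacet
facet normal 0.504 -0.849 0.157
outer loop
vertex 1.615 -0.392 0.127
vertex 1.784 -0.172 0.774
vertex 0.404 -0.946 1.015
endloop
endfacet
facet normal 0.421 0.819 -0.389
outer loop
vertex 1.784 -0.172 0.774
vertex 0.956 0.126 0.505
vertex 1.468 0.223 1.264
endloop
endfacet
facet normal 0.432 -0.546 0.718
outer loop
vertex 1.784 -0.172 0.774
vertex 1.468 0.223 1.264
vertex 0.404 -0.946 1.015
endloop
endfacet

endsolid


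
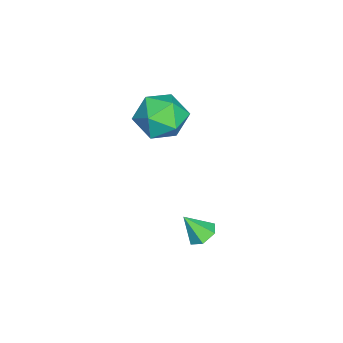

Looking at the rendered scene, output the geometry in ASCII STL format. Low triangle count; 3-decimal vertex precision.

solid 
facet normal -0.079 0.587 -0.806
outer loop
vertex 1.421 2.046 -3.016
vertex 1.028 2.36 -2.749
vertex 1.579 2.496 -2.704
endloop
endfacet
facet normal 0.905 -0.407 0.128
outer loop
vertex 1.421 2.046 -3.016
vertex 1.579 2.496 -2.704
vertex 1.112 1.72 -1.871
endloop
endfacet
facet normal -0.079 0.588 -0.805
outer loop
vertex 1.579 2.496 -2.704
vertex 1.028 2.36 -2.749
vertex 1.186 2.81 -2.436
endloop
endfacet
facet normal 0.688 0.296 0.662
outer loop
vertex 1.579 2.496 -2.704
vertex 1.186 2.81 -2.436
vertex 1.112 1.72 -1.871
endloop
endfacet
facet normal -0.078 0.588 -0.805
outer loop
vertex 1.186 2.81 -2.436
vertex 1.028 2.36 -2.749
vertex 0.634 2.674 -2.482
endloop
endfacet
facet normal -0.186 0.462 0.867
outer loop
vertex 1.186 2.81 -2.436
vertex 0.634 2.674 -2.482
vertex 1.112 1.72 -1.871
endloop
endfacet
facet normal -0.078 0.587 -0.806
outer loop
vertex 0.634 2.674 -2.482
vertex 1.028 2.36 -2.749
vertex 0.476 2.225 -2.794
endloop
endfacet
facet normal -0.840 -0.077 0.537
outer loop
vertex 0.634 2.674 -2.482
vertex 0.476 2.225 -2.794
vertex 1.112 1.72 -1.871
endloop
endfacet
facet normal -0.078 0.589 -0.805
outer loop
vertex 0.476 2.225 -2.794
vertex 1.028 2.36 -2.749
vertex 0.869 1.911 -3.062
endloop
endfacet
facet normal -0.623 -0.782 0.002
outer loop
vertex 0.476 2.225 -2.794
vertex 0.869 1.911 -3.062
vertex 1.112 1.72 -1.871
endloop
endfacet
facet normal -0.077 0.588 -0.805
outer loop
vertex 0.869 1.911 -3.062
vertex 1.028 2.36 -2.749
vertex 1.421 2.046 -3.016
endloop
endfacet
facet normal 0.249 -0.947 -0.203
outer loop
vertex 0.869 1.911 -3.062
vertex 1.421 2.046 -3.016
vertex 1.112 1.72 -1.871
endloop
endfacet
facet normal -0.374 0.008 0.927
outer loop
vertex -1.498 0.656 2.13
vertex -0.818 -0.049 2.41
vertex -0.589 0.941 2.494
endloop
endfacet
facet normal -0.450 0.646 0.617
outer loop
vertex -1.498 0.656 2.13
vertex -0.589 0.941 2.494
vertex -0.992 1.426 1.693
endloop
endfacet
facet normal -0.830 0.557 0.020
outer loop
vertex -1.498 0.656 2.13
vertex -0.992 1.426 1.693
vertex -1.469 0.736 1.114
endloop
endfacet
facet normal -0.990 -0.135 -0.039
outer loop
vertex -1.498 0.656 2.13
vertex -1.469 0.736 1.114
vertex -1.362 -0.176 1.557
endloop
endfacet
facet normal -0.708 -0.475 0.522
outer loop
vertex -1.498 0.656 2.13
vertex -1.362 -0.176 1.557
vertex -0.818 -0.049 2.41
endloop
endfacet
facet normal 0.199 0.879 0.432
outer loop
vertex -0.992 1.426 1.693
vertex -0.589 0.941 2.494
vertex 0.002 1.196 1.703
endloop
endfacet
facet normal 0.321 -0.154 0.934
outer loop
vertex -0.589 0.941 2.494
vertex -0.818 -0.049 2.41
vertex 0.109 0.284 2.146
endloop
endfacet
facet normal -0.219 -0.935 0.279
outer loop
vertex -0.818 -0.049 2.41
vertex -1.362 -0.176 1.557
vertex -0.368 -0.406 1.567
endloop
endfacet
facet normal -0.676 -0.385 -0.629
outer loop
vertex -1.362 -0.176 1.557
vertex -1.469 0.736 1.114
vertex -0.771 0.079 0.766
endloop
endfacet
facet normal -0.416 0.736 -0.534
outer loop
vertex -1.469 0.736 1.114
vertex -0.992 1.426 1.693
vertex -0.542 1.069 0.85
endloop
endfacet
facet normal 0.990 0.135 0.039
outer loop
vertex 0.138 0.364 1.13
vertex 0.002 1.196 1.703
vertex 0.109 0.284 2.146
endloop
endfacet
facet normal 0.830 -0.557 -0.020
outer loop
vertex 0.138 0.364 1.13
vertex 0.109 0.284 2.146
vertex -0.368 -0.406 1.567
endloop
endfacet
facet normal 0.450 -0.646 -0.617
outer loop
vertex 0.138 0.364 1.13
vertex -0.368 -0.406 1.567
vertex -0.771 0.079 0.766
endloop
endfacet
facet normal 0.374 -0.008 -0.927
outer loop
vertex 0.138 0.364 1.13
vertex -0.771 0.079 0.766
vertex -0.542 1.069 0.85
endloop
endfacet
facet normal 0.708 0.475 -0.522
outer loop
vertex 0.138 0.364 1.13
vertex -0.542 1.069 0.85
vertex 0.002 1.196 1.703
endloop
endfacet
facet normal 0.676 0.385 0.629
outer loop
vertex 0.109 0.284 2.146
vertex 0.002 1.196 1.703
vertex -0.589 0.941 2.494
endloop
endfacet
facet normal 0.416 -0.736 0.534
outer loop
vertex -0.368 -0.406 1.567
vertex 0.109 0.284 2.146
vertex -0.818 -0.049 2.41
endloop
endfacet
facet normal -0.199 -0.879 -0.432
outer loop
vertex -0.771 0.079 0.766
vertex -0.368 -0.406 1.567
vertex -1.362 -0.176 1.557
endloop
endfacet
facet normal -0.321 0.154 -0.934
outer loop
vertex -0.542 1.069 0.85
vertex -0.771 0.079 0.766
vertex -1.469 0.736 1.114
endloop
endfacet
facet normal 0.219 0.935 -0.279
outer loop
vertex 0.002 1.196 1.703
vertex -0.542 1.069 0.85
vertex -0.992 1.426 1.693
endloop
endfacet

endsolid


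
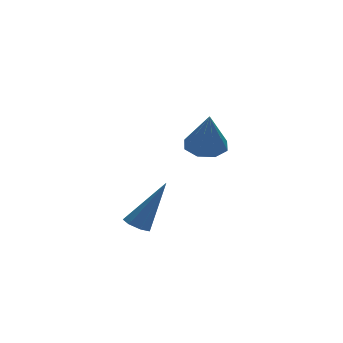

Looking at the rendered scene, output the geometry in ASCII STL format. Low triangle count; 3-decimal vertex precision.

solid 
facet normal -0.502 0.057 -0.863
outer loop
vertex -2.651 -0.218 -2.697
vertex -2.908 0.186 -2.521
vertex -2.467 0.177 -2.778
endloop
endfacet
facet normal 0.851 -0.451 -0.268
outer loop
vertex -2.651 -0.218 -2.697
vertex -2.467 0.177 -2.778
vertex -1.892 0.074 -0.779
endloop
endfacet
facet normal -0.502 0.054 -0.863
outer loop
vertex -2.467 0.177 -2.778
vertex -2.908 0.186 -2.521
vertex -2.616 0.579 -2.666
endloop
endfacet
facet normal 0.888 0.395 -0.235
outer loop
vertex -2.467 0.177 -2.778
vertex -2.616 0.579 -2.666
vertex -1.892 0.074 -0.779
endloop
endfacet
facet normal -0.502 0.055 -0.863
outer loop
vertex -2.616 0.579 -2.666
vertex -2.908 0.186 -2.521
vertex -2.984 0.685 -2.445
endloop
endfacet
facet normal 0.340 0.933 0.119
outer loop
vertex -2.616 0.579 -2.666
vertex -2.984 0.685 -2.445
vertex -1.892 0.074 -0.779
endloop
endfacet
facet normal -0.502 0.055 -0.863
outer loop
vertex -2.984 0.685 -2.445
vertex -2.908 0.186 -2.521
vertex -3.295 0.416 -2.281
endloop
endfacet
facet normal -0.379 0.760 0.527
outer loop
vertex -2.984 0.685 -2.445
vertex -3.295 0.416 -2.281
vertex -1.892 0.074 -0.779
endloop
endfacet
facet normal -0.503 0.055 -0.863
outer loop
vertex -3.295 0.416 -2.281
vertex -2.908 0.186 -2.521
vertex -3.314 -0.026 -2.298
endloop
endfacet
facet normal -0.730 0.005 0.683
outer loop
vertex -3.295 0.416 -2.281
vertex -3.314 -0.026 -2.298
vertex -1.892 0.074 -0.779
endloop
endfacet
facet normal -0.503 0.057 -0.862
outer loop
vertex -3.314 -0.026 -2.298
vertex -2.908 0.186 -2.521
vertex -3.027 -0.308 -2.484
endloop
endfacet
facet normal -0.446 -0.763 0.468
outer loop
vertex -3.314 -0.026 -2.298
vertex -3.027 -0.308 -2.484
vertex -1.892 0.074 -0.779
endloop
endfacet
facet normal -0.502 0.056 -0.863
outer loop
vertex -3.027 -0.308 -2.484
vertex -2.908 0.186 -2.521
vertex -2.651 -0.218 -2.697
endloop
endfacet
facet normal 0.257 -0.965 0.045
outer loop
vertex -3.027 -0.308 -2.484
vertex -2.651 -0.218 -2.697
vertex -1.892 0.074 -0.779
endloop
endfacet
facet normal 0.111 0.344 -0.932
outer loop
vertex 2.331 3.536 -0.973
vertex 1.528 3.614 -1.04
vertex 2.131 4.094 -0.791
endloop
endfacet
facet normal 0.821 0.112 0.559
outer loop
vertex 2.331 3.536 -0.973
vertex 2.131 4.094 -0.791
vertex 1.332 3.006 0.6
endloop
endfacet
facet normal 0.110 0.345 -0.932
outer loop
vertex 2.131 4.094 -0.791
vertex 1.528 3.614 -1.04
vertex 1.577 4.37 -0.754
endloop
endfacet
facet normal 0.358 0.625 0.694
outer loop
vertex 2.131 4.094 -0.791
vertex 1.577 4.37 -0.754
vertex 1.332 3.006 0.6
endloop
endfacet
facet normal 0.110 0.345 -0.932
outer loop
vertex 1.577 4.37 -0.754
vertex 1.528 3.614 -1.04
vertex 0.994 4.203 -0.885
endloop
endfacet
facet normal -0.341 0.692 0.636
outer loop
vertex 1.577 4.37 -0.754
vertex 0.994 4.203 -0.885
vertex 1.332 3.006 0.6
endloop
endfacet
facet normal 0.111 0.346 -0.932
outer loop
vertex 0.994 4.203 -0.885
vertex 1.528 3.614 -1.04
vertex 0.724 3.691 -1.107
endloop
endfacet
facet normal -0.866 0.275 0.419
outer loop
vertex 0.994 4.203 -0.885
vertex 0.724 3.691 -1.107
vertex 1.332 3.006 0.6
endloop
endfacet
facet normal 0.111 0.346 -0.932
outer loop
vertex 0.724 3.691 -1.107
vertex 1.528 3.614 -1.04
vertex 0.925 3.134 -1.29
endloop
endfacet
facet normal -0.908 -0.383 0.170
outer loop
vertex 0.724 3.691 -1.107
vertex 0.925 3.134 -1.29
vertex 1.332 3.006 0.6
endloop
endfacet
facet normal 0.112 0.345 -0.932
outer loop
vertex 0.925 3.134 -1.29
vertex 1.528 3.614 -1.04
vertex 1.479 2.857 -1.326
endloop
endfacet
facet normal -0.445 -0.895 0.035
outer loop
vertex 0.925 3.134 -1.29
vertex 1.479 2.857 -1.326
vertex 1.332 3.006 0.6
endloop
endfacet
facet normal 0.111 0.345 -0.932
outer loop
vertex 1.479 2.857 -1.326
vertex 1.528 3.614 -1.04
vertex 2.061 3.024 -1.195
endloop
endfacet
facet normal 0.255 -0.962 0.094
outer loop
vertex 1.479 2.857 -1.326
vertex 2.061 3.024 -1.195
vertex 1.332 3.006 0.6
endloop
endfacet
facet normal 0.111 0.345 -0.932
outer loop
vertex 2.061 3.024 -1.195
vertex 1.528 3.614 -1.04
vertex 2.331 3.536 -0.973
endloop
endfacet
facet normal 0.779 -0.545 0.311
outer loop
vertex 2.061 3.024 -1.195
vertex 2.331 3.536 -0.973
vertex 1.332 3.006 0.6
endloop
endfacet

endsolid


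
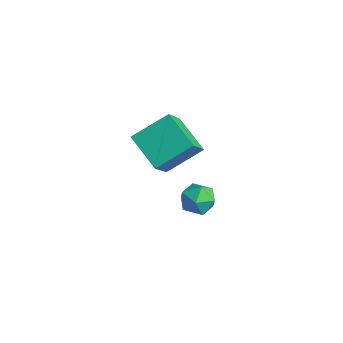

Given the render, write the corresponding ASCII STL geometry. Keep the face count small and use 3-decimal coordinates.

solid 
facet normal -0.371 0.550 -0.748
outer loop
vertex -0.593 -0.192 3.155
vertex 1.269 -0.164 2.251
vertex -1.083 -1.971 2.091
endloop
endfacet
facet normal -0.899 -0.014 0.437
outer loop
vertex -0.269 -3.176 3.729
vertex -0.593 -0.192 3.155
vertex -1.083 -1.971 2.091
endloop
endfacet
facet normal -0.371 0.550 -0.748
outer loop
vertex -1.083 -1.971 2.091
vertex 1.269 -0.164 2.251
vertex 0.779 -1.943 1.187
endloop
endfacet
facet normal -0.230 -0.835 -0.500
outer loop
vertex 0.779 -1.943 1.187
vertex -0.269 -3.176 3.729
vertex -1.083 -1.971 2.091
endloop
endfacet
facet normal 0.230 0.835 0.500
outer loop
vertex -0.593 -0.192 3.155
vertex 2.083 -1.369 3.889
vertex 1.269 -0.164 2.251
endloop
endfacet
facet normal -0.899 -0.014 0.437
outer loop
vertex 0.221 -1.397 4.793
vertex -0.593 -0.192 3.155
vertex -0.269 -3.176 3.729
endloop
endfacet
facet normal 0.230 0.835 0.500
outer loop
vertex 0.221 -1.397 4.793
vertex 2.083 -1.369 3.889
vertex -0.593 -0.192 3.155
endloop
endfacet
facet normal 0.899 0.014 -0.437
outer loop
vertex 1.269 -0.164 2.251
vertex 2.083 -1.369 3.889
vertex 0.779 -1.943 1.187
endloop
endfacet
facet normal -0.230 -0.835 -0.500
outer loop
vertex 1.593 -3.148 2.825
vertex -0.269 -3.176 3.729
vertex 0.779 -1.943 1.187
endloop
endfacet
facet normal 0.899 0.014 -0.437
outer loop
vertex 0.779 -1.943 1.187
vertex 2.083 -1.369 3.889
vertex 1.593 -3.148 2.825
endloop
endfacet
facet normal 0.371 -0.550 0.748
outer loop
vertex 1.593 -3.148 2.825
vertex 0.221 -1.397 4.793
vertex -0.269 -3.176 3.729
endloop
endfacet
facet normal 0.371 -0.550 0.748
outer loop
vertex 2.083 -1.369 3.889
vertex 0.221 -1.397 4.793
vertex 1.593 -3.148 2.825
endloop
endfacet
facet normal 0.366 0.662 0.654
outer loop
vertex 0.718 0.795 -1.811
vertex 0.822 0.076 -1.141
vertex 1.561 0.282 -1.764
endloop
endfacet
facet normal 0.520 0.854 -0.017
outer loop
vertex 0.718 0.795 -1.811
vertex 1.561 0.282 -1.764
vertex 1.167 0.505 -2.642
endloop
endfacet
facet normal -0.093 0.923 -0.373
outer loop
vertex 0.718 0.795 -1.811
vertex 1.167 0.505 -2.642
vertex 0.185 0.438 -2.562
endloop
endfacet
facet normal -0.627 0.775 0.077
outer loop
vertex 0.718 0.795 -1.811
vertex 0.185 0.438 -2.562
vertex -0.029 0.173 -1.634
endloop
endfacet
facet normal -0.342 0.614 0.712
outer loop
vertex 0.718 0.795 -1.811
vertex -0.029 0.173 -1.634
vertex 0.822 0.076 -1.141
endloop
endfacet
facet normal 0.891 0.324 -0.318
outer loop
vertex 1.167 0.505 -2.642
vertex 1.561 0.282 -1.764
vertex 1.549 -0.393 -2.486
endloop
endfacet
facet normal 0.642 0.014 0.766
outer loop
vertex 1.561 0.282 -1.764
vertex 0.822 0.076 -1.141
vertex 1.335 -0.658 -1.558
endloop
endfacet
facet normal -0.506 -0.066 0.860
outer loop
vertex 0.822 0.076 -1.141
vertex -0.029 0.173 -1.634
vertex 0.353 -0.725 -1.478
endloop
endfacet
facet normal -0.966 0.196 -0.167
outer loop
vertex -0.029 0.173 -1.634
vertex 0.185 0.438 -2.562
vertex -0.041 -0.502 -2.356
endloop
endfacet
facet normal -0.103 0.436 -0.894
outer loop
vertex 0.185 0.438 -2.562
vertex 1.167 0.505 -2.642
vertex 0.698 -0.296 -2.979
endloop
endfacet
facet normal 0.627 -0.775 -0.077
outer loop
vertex 0.802 -1.015 -2.309
vertex 1.549 -0.393 -2.486
vertex 1.335 -0.658 -1.558
endloop
endfacet
facet normal 0.093 -0.923 0.373
outer loop
vertex 0.802 -1.015 -2.309
vertex 1.335 -0.658 -1.558
vertex 0.353 -0.725 -1.478
endloop
endfacet
facet normal -0.520 -0.854 0.017
outer loop
vertex 0.802 -1.015 -2.309
vertex 0.353 -0.725 -1.478
vertex -0.041 -0.502 -2.356
endloop
endfacet
facet normal -0.366 -0.662 -0.654
outer loop
vertex 0.802 -1.015 -2.309
vertex -0.041 -0.502 -2.356
vertex 0.698 -0.296 -2.979
endloop
endfacet
facet normal 0.342 -0.614 -0.712
outer loop
vertex 0.802 -1.015 -2.309
vertex 0.698 -0.296 -2.979
vertex 1.549 -0.393 -2.486
endloop
endfacet
facet normal 0.966 -0.196 0.167
outer loop
vertex 1.335 -0.658 -1.558
vertex 1.549 -0.393 -2.486
vertex 1.561 0.282 -1.764
endloop
endfacet
facet normal 0.103 -0.436 0.894
outer loop
vertex 0.353 -0.725 -1.478
vertex 1.335 -0.658 -1.558
vertex 0.822 0.076 -1.141
endloop
endfacet
facet normal -0.891 -0.324 0.318
outer loop
vertex -0.041 -0.502 -2.356
vertex 0.353 -0.725 -1.478
vertex -0.029 0.173 -1.634
endloop
endfacet
facet normal -0.642 -0.014 -0.766
outer loop
vertex 0.698 -0.296 -2.979
vertex -0.041 -0.502 -2.356
vertex 0.185 0.438 -2.562
endloop
endfacet
facet normal 0.506 0.066 -0.860
outer loop
vertex 1.549 -0.393 -2.486
vertex 0.698 -0.296 -2.979
vertex 1.167 0.505 -2.642
endloop
endfacet

endsolid


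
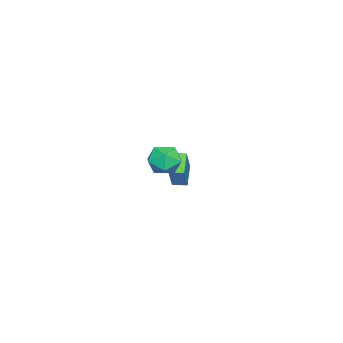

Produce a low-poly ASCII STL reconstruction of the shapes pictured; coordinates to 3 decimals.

solid 
facet normal -0.446 0.835 0.321
outer loop
vertex 3.147 -1.31 1.222
vertex 2.234 -1.682 0.921
vertex 2.576 -1.866 1.876
endloop
endfacet
facet normal 0.136 0.693 0.708
outer loop
vertex 3.147 -1.31 1.222
vertex 2.576 -1.866 1.876
vertex 3.595 -2.015 1.826
endloop
endfacet
facet normal 0.695 0.669 0.265
outer loop
vertex 3.147 -1.31 1.222
vertex 3.595 -2.015 1.826
vertex 3.882 -1.923 0.841
endloop
endfacet
facet normal 0.458 0.796 -0.396
outer loop
vertex 3.147 -1.31 1.222
vertex 3.882 -1.923 0.841
vertex 3.041 -1.717 0.282
endloop
endfacet
facet normal -0.247 0.899 -0.361
outer loop
vertex 3.147 -1.31 1.222
vertex 3.041 -1.717 0.282
vertex 2.234 -1.682 0.921
endloop
endfacet
facet normal 0.056 0.045 0.997
outer loop
vertex 3.595 -2.015 1.826
vertex 2.576 -1.866 1.876
vertex 2.959 -2.823 1.898
endloop
endfacet
facet normal -0.887 0.276 0.371
outer loop
vertex 2.576 -1.866 1.876
vertex 2.234 -1.682 0.921
vertex 2.118 -2.617 1.339
endloop
endfacet
facet normal -0.564 0.379 -0.733
outer loop
vertex 2.234 -1.682 0.921
vertex 3.041 -1.717 0.282
vertex 2.405 -2.525 0.354
endloop
endfacet
facet normal 0.576 0.213 -0.789
outer loop
vertex 3.041 -1.717 0.282
vertex 3.882 -1.923 0.841
vertex 3.424 -2.674 0.304
endloop
endfacet
facet normal 0.960 0.006 0.280
outer loop
vertex 3.882 -1.923 0.841
vertex 3.595 -2.015 1.826
vertex 3.766 -2.858 1.259
endloop
endfacet
facet normal -0.458 -0.796 0.396
outer loop
vertex 2.853 -3.23 0.958
vertex 2.959 -2.823 1.898
vertex 2.118 -2.617 1.339
endloop
endfacet
facet normal -0.695 -0.669 -0.265
outer loop
vertex 2.853 -3.23 0.958
vertex 2.118 -2.617 1.339
vertex 2.405 -2.525 0.354
endloop
endfacet
facet normal -0.136 -0.693 -0.708
outer loop
vertex 2.853 -3.23 0.958
vertex 2.405 -2.525 0.354
vertex 3.424 -2.674 0.304
endloop
endfacet
facet normal 0.446 -0.835 -0.321
outer loop
vertex 2.853 -3.23 0.958
vertex 3.424 -2.674 0.304
vertex 3.766 -2.858 1.259
endloop
endfacet
facet normal 0.247 -0.899 0.361
outer loop
vertex 2.853 -3.23 0.958
vertex 3.766 -2.858 1.259
vertex 2.959 -2.823 1.898
endloop
endfacet
facet normal -0.576 -0.213 0.789
outer loop
vertex 2.118 -2.617 1.339
vertex 2.959 -2.823 1.898
vertex 2.576 -1.866 1.876
endloop
endfacet
facet normal -0.960 -0.006 -0.280
outer loop
vertex 2.405 -2.525 0.354
vertex 2.118 -2.617 1.339
vertex 2.234 -1.682 0.921
endloop
endfacet
facet normal -0.056 -0.045 -0.997
outer loop
vertex 3.424 -2.674 0.304
vertex 2.405 -2.525 0.354
vertex 3.041 -1.717 0.282
endloop
endfacet
facet normal 0.887 -0.276 -0.371
outer loop
vertex 3.766 -2.858 1.259
vertex 3.424 -2.674 0.304
vertex 3.882 -1.923 0.841
endloop
endfacet
facet normal 0.564 -0.379 0.733
outer loop
vertex 2.959 -2.823 1.898
vertex 3.766 -2.858 1.259
vertex 3.595 -2.015 1.826
endloop
endfacet
facet normal -0.781 -0.183 0.597
outer loop
vertex -3.583 -4.328 -2.028
vertex -3.765 -3.498 -2.012
vertex -4.751 -4.553 -3.624
endloop
endfacet
facet normal 0.214 -0.977 -0.019
outer loop
vertex -3.595 -4.282 -4.508
vertex -3.583 -4.328 -2.028
vertex -4.751 -4.553 -3.624
endloop
endfacet
facet normal -0.781 -0.183 0.597
outer loop
vertex -4.751 -4.553 -3.624
vertex -3.765 -3.498 -2.012
vertex -4.933 -3.722 -3.608
endloop
endfacet
facet normal -0.587 -0.113 -0.802
outer loop
vertex -4.933 -3.722 -3.608
vertex -3.595 -4.282 -4.508
vertex -4.751 -4.553 -3.624
endloop
endfacet
facet normal 0.587 0.113 0.802
outer loop
vertex -3.583 -4.328 -2.028
vertex -2.609 -3.227 -2.896
vertex -3.765 -3.498 -2.012
endloop
endfacet
facet normal 0.213 -0.977 -0.019
outer loop
vertex -2.427 -4.058 -2.912
vertex -3.583 -4.328 -2.028
vertex -3.595 -4.282 -4.508
endloop
endfacet
facet normal 0.587 0.113 0.802
outer loop
vertex -2.427 -4.058 -2.912
vertex -2.609 -3.227 -2.896
vertex -3.583 -4.328 -2.028
endloop
endfacet
facet normal -0.214 0.977 0.020
outer loop
vertex -3.765 -3.498 -2.012
vertex -2.609 -3.227 -2.896
vertex -4.933 -3.722 -3.608
endloop
endfacet
facet normal -0.587 -0.113 -0.802
outer loop
vertex -3.777 -3.452 -4.492
vertex -3.595 -4.282 -4.508
vertex -4.933 -3.722 -3.608
endloop
endfacet
facet normal -0.214 0.977 0.019
outer loop
vertex -4.933 -3.722 -3.608
vertex -2.609 -3.227 -2.896
vertex -3.777 -3.452 -4.492
endloop
endfacet
facet normal 0.781 0.183 -0.597
outer loop
vertex -3.777 -3.452 -4.492
vertex -2.427 -4.058 -2.912
vertex -3.595 -4.282 -4.508
endloop
endfacet
facet normal 0.781 0.183 -0.597
outer loop
vertex -2.609 -3.227 -2.896
vertex -2.427 -4.058 -2.912
vertex -3.777 -3.452 -4.492
endloop
endfacet

endsolid


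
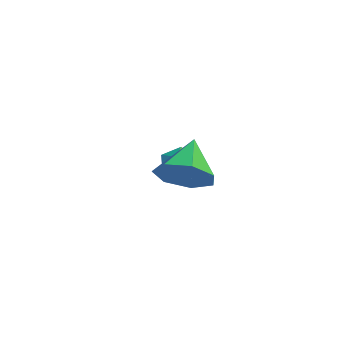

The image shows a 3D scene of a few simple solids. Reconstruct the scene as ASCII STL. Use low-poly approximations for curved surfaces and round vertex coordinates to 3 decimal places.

solid 
facet normal -0.812 0.382 0.441
outer loop
vertex -4.704 1.401 -3.691
vertex -4.262 1.612 -3.06
vertex -4.355 2.119 -3.671
endloop
endfacet
facet normal -0.863 0.427 -0.270
outer loop
vertex -4.704 1.401 -3.691
vertex -4.355 2.119 -3.671
vertex -4.354 1.694 -4.347
endloop
endfacet
facet normal -0.811 -0.232 -0.537
outer loop
vertex -4.704 1.401 -3.691
vertex -4.354 1.694 -4.347
vertex -4.261 0.924 -4.154
endloop
endfacet
facet normal -0.728 -0.685 0.009
outer loop
vertex -4.704 1.401 -3.691
vertex -4.261 0.924 -4.154
vertex -4.204 0.874 -3.359
endloop
endfacet
facet normal -0.729 -0.306 0.613
outer loop
vertex -4.704 1.401 -3.691
vertex -4.204 0.874 -3.359
vertex -4.262 1.612 -3.06
endloop
endfacet
facet normal -0.306 0.806 -0.507
outer loop
vertex -4.354 1.694 -4.347
vertex -4.355 2.119 -3.671
vertex -3.696 2.086 -4.121
endloop
endfacet
facet normal -0.225 0.733 0.642
outer loop
vertex -4.355 2.119 -3.671
vertex -4.262 1.612 -3.06
vertex -3.639 2.036 -3.326
endloop
endfacet
facet normal -0.090 -0.380 0.921
outer loop
vertex -4.262 1.612 -3.06
vertex -4.204 0.874 -3.359
vertex -3.546 1.266 -3.133
endloop
endfacet
facet normal -0.088 -0.995 -0.056
outer loop
vertex -4.204 0.874 -3.359
vertex -4.261 0.924 -4.154
vertex -3.545 0.841 -3.809
endloop
endfacet
facet normal -0.222 -0.262 -0.939
outer loop
vertex -4.261 0.924 -4.154
vertex -4.354 1.694 -4.347
vertex -3.638 1.348 -4.42
endloop
endfacet
facet normal 0.728 0.685 -0.009
outer loop
vertex -3.196 1.559 -3.789
vertex -3.696 2.086 -4.121
vertex -3.639 2.036 -3.326
endloop
endfacet
facet normal 0.811 0.232 0.537
outer loop
vertex -3.196 1.559 -3.789
vertex -3.639 2.036 -3.326
vertex -3.546 1.266 -3.133
endloop
endfacet
facet normal 0.863 -0.427 0.270
outer loop
vertex -3.196 1.559 -3.789
vertex -3.546 1.266 -3.133
vertex -3.545 0.841 -3.809
endloop
endfacet
facet normal 0.812 -0.382 -0.441
outer loop
vertex -3.196 1.559 -3.789
vertex -3.545 0.841 -3.809
vertex -3.638 1.348 -4.42
endloop
endfacet
facet normal 0.729 0.306 -0.613
outer loop
vertex -3.196 1.559 -3.789
vertex -3.638 1.348 -4.42
vertex -3.696 2.086 -4.121
endloop
endfacet
facet normal 0.088 0.995 0.056
outer loop
vertex -3.639 2.036 -3.326
vertex -3.696 2.086 -4.121
vertex -4.355 2.119 -3.671
endloop
endfacet
facet normal 0.222 0.262 0.939
outer loop
vertex -3.546 1.266 -3.133
vertex -3.639 2.036 -3.326
vertex -4.262 1.612 -3.06
endloop
endfacet
facet normal 0.306 -0.806 0.507
outer loop
vertex -3.545 0.841 -3.809
vertex -3.546 1.266 -3.133
vertex -4.204 0.874 -3.359
endloop
endfacet
facet normal 0.225 -0.733 -0.642
outer loop
vertex -3.638 1.348 -4.42
vertex -3.545 0.841 -3.809
vertex -4.261 0.924 -4.154
endloop
endfacet
facet normal 0.090 0.380 -0.921
outer loop
vertex -3.696 2.086 -4.121
vertex -3.638 1.348 -4.42
vertex -4.354 1.694 -4.347
endloop
endfacet
facet normal 0.754 -0.360 -0.549
outer loop
vertex 1.068 0.826 -0.882
vertex 0.39 0.715 -1.741
vertex 1.007 1.582 -1.461
endloop
endfacet
facet normal 0.197 0.606 0.771
outer loop
vertex 1.068 0.826 -0.882
vertex 1.007 1.582 -1.461
vertex -0.93 1.345 -0.779
endloop
endfacet
facet normal 0.754 -0.360 -0.549
outer loop
vertex 1.007 1.582 -1.461
vertex 0.39 0.715 -1.741
vertex 0.481 1.685 -2.251
endloop
endfacet
facet normal -0.061 0.984 0.169
outer loop
vertex 1.007 1.582 -1.461
vertex 0.481 1.685 -2.251
vertex -0.93 1.345 -0.779
endloop
endfacet
facet normal 0.755 -0.359 -0.549
outer loop
vertex 0.481 1.685 -2.251
vertex 0.39 0.715 -1.741
vertex -0.113 1.058 -2.657
endloop
endfacet
facet normal -0.553 0.754 -0.356
outer loop
vertex 0.481 1.685 -2.251
vertex -0.113 1.058 -2.657
vertex -0.93 1.345 -0.779
endloop
endfacet
facet normal 0.754 -0.361 -0.549
outer loop
vertex -0.113 1.058 -2.657
vertex 0.39 0.715 -1.741
vertex -0.329 0.173 -2.372
endloop
endfacet
facet normal -0.908 0.090 -0.409
outer loop
vertex -0.113 1.058 -2.657
vertex -0.329 0.173 -2.372
vertex -0.93 1.345 -0.779
endloop
endfacet
facet normal 0.754 -0.360 -0.549
outer loop
vertex -0.329 0.173 -2.372
vertex 0.39 0.715 -1.741
vertex -0.003 -0.304 -1.612
endloop
endfacet
facet normal -0.860 -0.508 0.050
outer loop
vertex -0.329 0.173 -2.372
vertex -0.003 -0.304 -1.612
vertex -0.93 1.345 -0.779
endloop
endfacet
facet normal 0.754 -0.360 -0.549
outer loop
vertex -0.003 -0.304 -1.612
vertex 0.39 0.715 -1.741
vertex 0.619 -0.013 -0.949
endloop
endfacet
facet normal -0.443 -0.590 0.675
outer loop
vertex -0.003 -0.304 -1.612
vertex 0.619 -0.013 -0.949
vertex -0.93 1.345 -0.779
endloop
endfacet
facet normal 0.754 -0.360 -0.549
outer loop
vertex 0.619 -0.013 -0.949
vertex 0.39 0.715 -1.741
vertex 1.068 0.826 -0.882
endloop
endfacet
facet normal 0.027 -0.094 0.995
outer loop
vertex 0.619 -0.013 -0.949
vertex 1.068 0.826 -0.882
vertex -0.93 1.345 -0.779
endloop
endfacet

endsolid


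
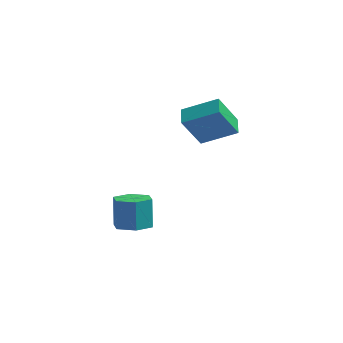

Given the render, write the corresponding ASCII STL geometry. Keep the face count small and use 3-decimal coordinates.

solid 
facet normal -0.888 -0.066 -0.456
outer loop
vertex -1.905 2.881 0.629
vertex -2.024 3.756 0.734
vertex -1.094 3.185 -0.994
endloop
endfacet
facet normal 0.134 -0.984 -0.118
outer loop
vertex 0.504 3.304 -0.174
vertex -1.905 2.881 0.629
vertex -1.094 3.185 -0.994
endloop
endfacet
facet normal -0.888 -0.066 -0.456
outer loop
vertex -1.094 3.185 -0.994
vertex -2.024 3.756 0.734
vertex -1.213 4.061 -0.889
endloop
endfacet
facet normal 0.440 0.166 -0.882
outer loop
vertex -1.213 4.061 -0.889
vertex 0.504 3.304 -0.174
vertex -1.094 3.185 -0.994
endloop
endfacet
facet normal -0.440 -0.166 0.882
outer loop
vertex -1.905 2.881 0.629
vertex -0.426 3.875 1.554
vertex -2.024 3.756 0.734
endloop
endfacet
facet normal 0.133 -0.984 -0.118
outer loop
vertex -0.307 2.999 1.449
vertex -1.905 2.881 0.629
vertex 0.504 3.304 -0.174
endloop
endfacet
facet normal -0.441 -0.166 0.882
outer loop
vertex -0.307 2.999 1.449
vertex -0.426 3.875 1.554
vertex -1.905 2.881 0.629
endloop
endfacet
facet normal -0.134 0.984 0.118
outer loop
vertex -2.024 3.756 0.734
vertex -0.426 3.875 1.554
vertex -1.213 4.061 -0.889
endloop
endfacet
facet normal 0.441 0.166 -0.882
outer loop
vertex 0.385 4.179 -0.069
vertex 0.504 3.304 -0.174
vertex -1.213 4.061 -0.889
endloop
endfacet
facet normal -0.133 0.984 0.118
outer loop
vertex -1.213 4.061 -0.889
vertex -0.426 3.875 1.554
vertex 0.385 4.179 -0.069
endloop
endfacet
facet normal 0.888 0.066 0.456
outer loop
vertex 0.385 4.179 -0.069
vertex -0.307 2.999 1.449
vertex 0.504 3.304 -0.174
endloop
endfacet
facet normal 0.888 0.066 0.456
outer loop
vertex -0.426 3.875 1.554
vertex -0.307 2.999 1.449
vertex 0.385 4.179 -0.069
endloop
endfacet
facet normal 0.080 -0.509 -0.857
outer loop
vertex -2.455 -2.28 -1.61
vertex -3.285 -2.129 -1.777
vertex -2.684 -1.577 -2.049
endloop
endfacet
facet normal 0.961 0.269 -0.070
outer loop
vertex -2.455 -2.28 -1.61
vertex -2.684 -1.577 -2.049
vertex -2.565 -1.582 -0.435
endloop
endfacet
facet normal 0.961 0.269 -0.070
outer loop
vertex -2.565 -1.582 -0.435
vertex -2.684 -1.577 -2.049
vertex -2.794 -0.879 -0.875
endloop
endfacet
facet normal -0.081 0.510 0.856
outer loop
vertex -2.565 -1.582 -0.435
vertex -2.794 -0.879 -0.875
vertex -3.395 -1.431 -0.603
endloop
endfacet
facet normal 0.080 -0.509 -0.857
outer loop
vertex -2.684 -1.577 -2.049
vertex -3.285 -2.129 -1.777
vertex -3.514 -1.426 -2.216
endloop
endfacet
facet normal 0.249 0.842 -0.478
outer loop
vertex -2.684 -1.577 -2.049
vertex -3.514 -1.426 -2.216
vertex -2.794 -0.879 -0.875
endloop
endfacet
facet normal 0.249 0.842 -0.478
outer loop
vertex -2.794 -0.879 -0.875
vertex -3.514 -1.426 -2.216
vertex -3.624 -0.728 -1.042
endloop
endfacet
facet normal -0.080 0.509 0.857
outer loop
vertex -2.794 -0.879 -0.875
vertex -3.624 -0.728 -1.042
vertex -3.395 -1.431 -0.603
endloop
endfacet
facet normal 0.081 -0.509 -0.857
outer loop
vertex -3.514 -1.426 -2.216
vertex -3.285 -2.129 -1.777
vertex -4.115 -1.978 -1.945
endloop
endfacet
facet normal -0.711 0.574 -0.408
outer loop
vertex -3.514 -1.426 -2.216
vertex -4.115 -1.978 -1.945
vertex -3.624 -0.728 -1.042
endloop
endfacet
facet normal -0.711 0.573 -0.407
outer loop
vertex -3.624 -0.728 -1.042
vertex -4.115 -1.978 -1.945
vertex -4.225 -1.28 -0.77
endloop
endfacet
facet normal -0.080 0.509 0.857
outer loop
vertex -3.624 -0.728 -1.042
vertex -4.225 -1.28 -0.77
vertex -3.395 -1.431 -0.603
endloop
endfacet
facet normal 0.081 -0.510 -0.856
outer loop
vertex -4.115 -1.978 -1.945
vertex -3.285 -2.129 -1.777
vertex -3.886 -2.681 -1.505
endloop
endfacet
facet normal -0.961 -0.269 0.070
outer loop
vertex -4.115 -1.978 -1.945
vertex -3.886 -2.681 -1.505
vertex -4.225 -1.28 -0.77
endloop
endfacet
facet normal -0.961 -0.269 0.070
outer loop
vertex -4.225 -1.28 -0.77
vertex -3.886 -2.681 -1.505
vertex -3.996 -1.983 -0.331
endloop
endfacet
facet normal -0.080 0.509 0.857
outer loop
vertex -4.225 -1.28 -0.77
vertex -3.996 -1.983 -0.331
vertex -3.395 -1.431 -0.603
endloop
endfacet
facet normal 0.080 -0.509 -0.857
outer loop
vertex -3.886 -2.681 -1.505
vertex -3.285 -2.129 -1.777
vertex -3.056 -2.832 -1.338
endloop
endfacet
facet normal -0.249 -0.842 0.478
outer loop
vertex -3.886 -2.681 -1.505
vertex -3.056 -2.832 -1.338
vertex -3.996 -1.983 -0.331
endloop
endfacet
facet normal -0.249 -0.842 0.478
outer loop
vertex -3.996 -1.983 -0.331
vertex -3.056 -2.832 -1.338
vertex -3.166 -2.134 -0.164
endloop
endfacet
facet normal -0.080 0.509 0.857
outer loop
vertex -3.996 -1.983 -0.331
vertex -3.166 -2.134 -0.164
vertex -3.395 -1.431 -0.603
endloop
endfacet
facet normal 0.080 -0.509 -0.857
outer loop
vertex -3.056 -2.832 -1.338
vertex -3.285 -2.129 -1.777
vertex -2.455 -2.28 -1.61
endloop
endfacet
facet normal 0.711 -0.573 0.407
outer loop
vertex -3.056 -2.832 -1.338
vertex -2.455 -2.28 -1.61
vertex -3.166 -2.134 -0.164
endloop
endfacet
facet normal 0.711 -0.574 0.407
outer loop
vertex -3.166 -2.134 -0.164
vertex -2.455 -2.28 -1.61
vertex -2.565 -1.582 -0.435
endloop
endfacet
facet normal -0.081 0.509 0.857
outer loop
vertex -3.166 -2.134 -0.164
vertex -2.565 -1.582 -0.435
vertex -3.395 -1.431 -0.603
endloop
endfacet

endsolid


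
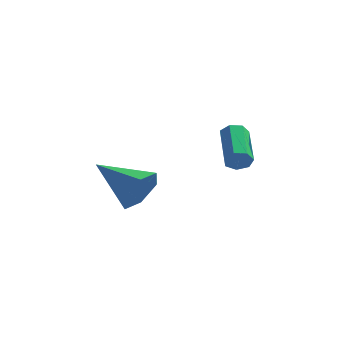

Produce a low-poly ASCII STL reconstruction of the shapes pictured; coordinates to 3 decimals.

solid 
facet normal 0.857 -0.388 -0.340
outer loop
vertex -1.396 -3.198 1.973
vertex -1.892 -3.614 1.197
vertex -1.506 -2.685 1.11
endloop
endfacet
facet normal 0.150 0.858 0.491
outer loop
vertex -1.396 -3.198 1.973
vertex -1.506 -2.685 1.11
vertex -3.768 -2.766 1.943
endloop
endfacet
facet normal 0.857 -0.388 -0.340
outer loop
vertex -1.506 -2.685 1.11
vertex -1.892 -3.614 1.197
vertex -2.002 -3.101 0.335
endloop
endfacet
facet normal -0.172 0.910 -0.378
outer loop
vertex -1.506 -2.685 1.11
vertex -2.002 -3.101 0.335
vertex -3.768 -2.766 1.943
endloop
endfacet
facet normal 0.857 -0.388 -0.340
outer loop
vertex -2.002 -3.101 0.335
vertex -1.892 -3.614 1.197
vertex -2.388 -4.03 0.422
endloop
endfacet
facet normal -0.640 0.196 -0.743
outer loop
vertex -2.002 -3.101 0.335
vertex -2.388 -4.03 0.422
vertex -3.768 -2.766 1.943
endloop
endfacet
facet normal 0.857 -0.387 -0.341
outer loop
vertex -2.388 -4.03 0.422
vertex -1.892 -3.614 1.197
vertex -2.277 -4.544 1.285
endloop
endfacet
facet normal -0.786 -0.571 -0.239
outer loop
vertex -2.388 -4.03 0.422
vertex -2.277 -4.544 1.285
vertex -3.768 -2.766 1.943
endloop
endfacet
facet normal 0.857 -0.387 -0.340
outer loop
vertex -2.277 -4.544 1.285
vertex -1.892 -3.614 1.197
vertex -1.781 -4.127 2.06
endloop
endfacet
facet normal -0.463 -0.622 0.631
outer loop
vertex -2.277 -4.544 1.285
vertex -1.781 -4.127 2.06
vertex -3.768 -2.766 1.943
endloop
endfacet
facet normal 0.857 -0.387 -0.340
outer loop
vertex -1.781 -4.127 2.06
vertex -1.892 -3.614 1.197
vertex -1.396 -3.198 1.973
endloop
endfacet
facet normal 0.004 0.092 0.996
outer loop
vertex -1.781 -4.127 2.06
vertex -1.396 -3.198 1.973
vertex -3.768 -2.766 1.943
endloop
endfacet
facet normal 0.256 -0.914 -0.315
outer loop
vertex 1.442 -0.38 1.885
vertex 1.107 -0.312 1.416
vertex 1.668 -0.178 1.483
endloop
endfacet
facet normal 0.856 0.063 0.513
outer loop
vertex 1.442 -0.38 1.885
vertex 1.668 -0.178 1.483
vertex 0.947 1.384 2.493
endloop
endfacet
facet normal 0.856 0.063 0.513
outer loop
vertex 0.947 1.384 2.493
vertex 1.668 -0.178 1.483
vertex 1.173 1.586 2.091
endloop
endfacet
facet normal -0.256 0.914 0.315
outer loop
vertex 0.947 1.384 2.493
vertex 1.173 1.586 2.091
vertex 0.613 1.452 2.024
endloop
endfacet
facet normal 0.256 -0.914 -0.315
outer loop
vertex 1.668 -0.178 1.483
vertex 1.107 -0.312 1.416
vertex 1.472 -0.077 1.031
endloop
endfacet
facet normal 0.885 0.353 -0.305
outer loop
vertex 1.668 -0.178 1.483
vertex 1.472 -0.077 1.031
vertex 1.173 1.586 2.091
endloop
endfacet
facet normal 0.885 0.353 -0.304
outer loop
vertex 1.173 1.586 2.091
vertex 1.472 -0.077 1.031
vertex 0.977 1.687 1.638
endloop
endfacet
facet normal -0.256 0.914 0.315
outer loop
vertex 1.173 1.586 2.091
vertex 0.977 1.687 1.638
vertex 0.613 1.452 2.024
endloop
endfacet
facet normal 0.256 -0.914 -0.315
outer loop
vertex 1.472 -0.077 1.031
vertex 1.107 -0.312 1.416
vertex 1.001 -0.153 0.869
endloop
endfacet
facet normal 0.246 0.376 -0.893
outer loop
vertex 1.472 -0.077 1.031
vertex 1.001 -0.153 0.869
vertex 0.977 1.687 1.638
endloop
endfacet
facet normal 0.247 0.376 -0.893
outer loop
vertex 0.977 1.687 1.638
vertex 1.001 -0.153 0.869
vertex 0.507 1.611 1.476
endloop
endfacet
facet normal -0.256 0.914 0.315
outer loop
vertex 0.977 1.687 1.638
vertex 0.507 1.611 1.476
vertex 0.613 1.452 2.024
endloop
endfacet
facet normal 0.257 -0.914 -0.315
outer loop
vertex 1.001 -0.153 0.869
vertex 1.107 -0.312 1.416
vertex 0.611 -0.349 1.119
endloop
endfacet
facet normal -0.577 0.117 -0.808
outer loop
vertex 1.001 -0.153 0.869
vertex 0.611 -0.349 1.119
vertex 0.507 1.611 1.476
endloop
endfacet
facet normal -0.576 0.117 -0.809
outer loop
vertex 0.507 1.611 1.476
vertex 0.611 -0.349 1.119
vertex 0.116 1.415 1.726
endloop
endfacet
facet normal -0.257 0.914 0.315
outer loop
vertex 0.507 1.611 1.476
vertex 0.116 1.415 1.726
vertex 0.613 1.452 2.024
endloop
endfacet
facet normal 0.257 -0.914 -0.315
outer loop
vertex 0.611 -0.349 1.119
vertex 1.107 -0.312 1.416
vertex 0.594 -0.517 1.593
endloop
endfacet
facet normal -0.966 -0.231 -0.117
outer loop
vertex 0.611 -0.349 1.119
vertex 0.594 -0.517 1.593
vertex 0.116 1.415 1.726
endloop
endfacet
facet normal -0.966 -0.231 -0.117
outer loop
vertex 0.116 1.415 1.726
vertex 0.594 -0.517 1.593
vertex 0.099 1.247 2.2
endloop
endfacet
facet normal -0.257 0.914 0.315
outer loop
vertex 0.116 1.415 1.726
vertex 0.099 1.247 2.2
vertex 0.613 1.452 2.024
endloop
endfacet
facet normal 0.257 -0.914 -0.314
outer loop
vertex 0.594 -0.517 1.593
vertex 1.107 -0.312 1.416
vertex 0.964 -0.53 1.934
endloop
endfacet
facet normal -0.627 -0.405 0.665
outer loop
vertex 0.594 -0.517 1.593
vertex 0.964 -0.53 1.934
vertex 0.099 1.247 2.2
endloop
endfacet
facet normal -0.629 -0.405 0.664
outer loop
vertex 0.099 1.247 2.2
vertex 0.964 -0.53 1.934
vertex 0.469 1.233 2.542
endloop
endfacet
facet normal -0.257 0.914 0.315
outer loop
vertex 0.099 1.247 2.2
vertex 0.469 1.233 2.542
vertex 0.613 1.452 2.024
endloop
endfacet
facet normal 0.255 -0.914 -0.315
outer loop
vertex 0.964 -0.53 1.934
vertex 1.107 -0.312 1.416
vertex 1.442 -0.38 1.885
endloop
endfacet
facet normal 0.183 -0.274 0.944
outer loop
vertex 0.964 -0.53 1.934
vertex 1.442 -0.38 1.885
vertex 0.469 1.233 2.542
endloop
endfacet
facet normal 0.183 -0.274 0.944
outer loop
vertex 0.469 1.233 2.542
vertex 1.442 -0.38 1.885
vertex 0.947 1.384 2.493
endloop
endfacet
facet normal -0.256 0.914 0.315
outer loop
vertex 0.469 1.233 2.542
vertex 0.947 1.384 2.493
vertex 0.613 1.452 2.024
endloop
endfacet

endsolid
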